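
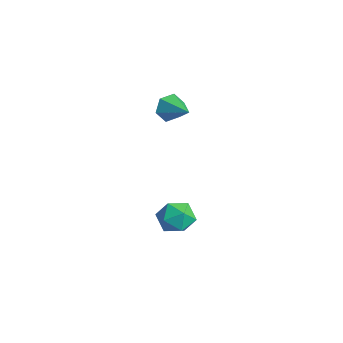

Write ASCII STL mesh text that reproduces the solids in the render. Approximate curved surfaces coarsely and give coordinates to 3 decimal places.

solid 
facet normal -0.947 -0.134 -0.292
outer loop
vertex -1.039 -0.836 2.322
vertex -1.27 -0.519 2.926
vertex -1.144 -0.124 2.337
endloop
endfacet
facet normal 0.661 0.113 -0.742
outer loop
vertex -1.039 -0.836 2.322
vertex -1.144 -0.124 2.337
vertex -0.01 -0.341 3.314
endloop
endfacet
facet normal -0.947 -0.134 -0.292
outer loop
vertex -1.144 -0.124 2.337
vertex -1.27 -0.519 2.926
vertex -1.375 0.193 2.941
endloop
endfacet
facet normal 0.417 0.861 -0.292
outer loop
vertex -1.144 -0.124 2.337
vertex -1.375 0.193 2.941
vertex -0.01 -0.341 3.314
endloop
endfacet
facet normal -0.947 -0.134 -0.292
outer loop
vertex -1.375 0.193 2.941
vertex -1.27 -0.519 2.926
vertex -1.501 -0.202 3.53
endloop
endfacet
facet normal 0.158 0.804 0.573
outer loop
vertex -1.375 0.193 2.941
vertex -1.501 -0.202 3.53
vertex -0.01 -0.341 3.314
endloop
endfacet
facet normal -0.947 -0.134 -0.292
outer loop
vertex -1.501 -0.202 3.53
vertex -1.27 -0.519 2.926
vertex -1.395 -0.914 3.514
endloop
endfacet
facet normal 0.143 -0.001 0.990
outer loop
vertex -1.501 -0.202 3.53
vertex -1.395 -0.914 3.514
vertex -0.01 -0.341 3.314
endloop
endfacet
facet normal -0.947 -0.135 -0.292
outer loop
vertex -1.395 -0.914 3.514
vertex -1.27 -0.519 2.926
vertex -1.164 -1.231 2.911
endloop
endfacet
facet normal 0.387 -0.747 0.541
outer loop
vertex -1.395 -0.914 3.514
vertex -1.164 -1.231 2.911
vertex -0.01 -0.341 3.314
endloop
endfacet
facet normal -0.947 -0.135 -0.291
outer loop
vertex -1.164 -1.231 2.911
vertex -1.27 -0.519 2.926
vertex -1.039 -0.836 2.322
endloop
endfacet
facet normal 0.646 -0.690 -0.326
outer loop
vertex -1.164 -1.231 2.911
vertex -1.039 -0.836 2.322
vertex -0.01 -0.341 3.314
endloop
endfacet
facet normal -0.552 0.271 0.788
outer loop
vertex -0.355 -1.004 -2.214
vertex 0.207 -1.438 -1.671
vertex 0.349 -0.577 -1.868
endloop
endfacet
facet normal -0.592 0.760 0.268
outer loop
vertex -0.355 -1.004 -2.214
vertex 0.349 -0.577 -1.868
vertex 0.126 -0.449 -2.724
endloop
endfacet
facet normal -0.841 0.438 -0.317
outer loop
vertex -0.355 -1.004 -2.214
vertex 0.126 -0.449 -2.724
vertex -0.155 -1.23 -3.056
endloop
endfacet
facet normal -0.955 -0.249 -0.160
outer loop
vertex -0.355 -1.004 -2.214
vertex -0.155 -1.23 -3.056
vertex -0.105 -1.841 -2.405
endloop
endfacet
facet normal -0.777 -0.351 0.523
outer loop
vertex -0.355 -1.004 -2.214
vertex -0.105 -1.841 -2.405
vertex 0.207 -1.438 -1.671
endloop
endfacet
facet normal 0.069 0.989 0.130
outer loop
vertex 0.126 -0.449 -2.724
vertex 0.349 -0.577 -1.868
vertex 0.985 -0.539 -2.495
endloop
endfacet
facet normal 0.133 0.200 0.971
outer loop
vertex 0.349 -0.577 -1.868
vertex 0.207 -1.438 -1.671
vertex 1.035 -1.15 -1.844
endloop
endfacet
facet normal -0.229 -0.809 0.541
outer loop
vertex 0.207 -1.438 -1.671
vertex -0.105 -1.841 -2.405
vertex 0.754 -1.931 -2.176
endloop
endfacet
facet normal -0.518 -0.643 -0.564
outer loop
vertex -0.105 -1.841 -2.405
vertex -0.155 -1.23 -3.056
vertex 0.531 -1.803 -3.032
endloop
endfacet
facet normal -0.334 0.468 -0.818
outer loop
vertex -0.155 -1.23 -3.056
vertex 0.126 -0.449 -2.724
vertex 0.673 -0.942 -3.229
endloop
endfacet
facet normal 0.955 0.249 0.160
outer loop
vertex 1.235 -1.376 -2.686
vertex 0.985 -0.539 -2.495
vertex 1.035 -1.15 -1.844
endloop
endfacet
facet normal 0.841 -0.438 0.317
outer loop
vertex 1.235 -1.376 -2.686
vertex 1.035 -1.15 -1.844
vertex 0.754 -1.931 -2.176
endloop
endfacet
facet normal 0.592 -0.760 -0.268
outer loop
vertex 1.235 -1.376 -2.686
vertex 0.754 -1.931 -2.176
vertex 0.531 -1.803 -3.032
endloop
endfacet
facet normal 0.552 -0.271 -0.788
outer loop
vertex 1.235 -1.376 -2.686
vertex 0.531 -1.803 -3.032
vertex 0.673 -0.942 -3.229
endloop
endfacet
facet normal 0.777 0.351 -0.523
outer loop
vertex 1.235 -1.376 -2.686
vertex 0.673 -0.942 -3.229
vertex 0.985 -0.539 -2.495
endloop
endfacet
facet normal 0.518 0.643 0.564
outer loop
vertex 1.035 -1.15 -1.844
vertex 0.985 -0.539 -2.495
vertex 0.349 -0.577 -1.868
endloop
endfacet
facet normal 0.334 -0.468 0.818
outer loop
vertex 0.754 -1.931 -2.176
vertex 1.035 -1.15 -1.844
vertex 0.207 -1.438 -1.671
endloop
endfacet
facet normal -0.069 -0.989 -0.130
outer loop
vertex 0.531 -1.803 -3.032
vertex 0.754 -1.931 -2.176
vertex -0.105 -1.841 -2.405
endloop
endfacet
facet normal -0.133 -0.200 -0.971
outer loop
vertex 0.673 -0.942 -3.229
vertex 0.531 -1.803 -3.032
vertex -0.155 -1.23 -3.056
endloop
endfacet
facet normal 0.229 0.809 -0.541
outer loop
vertex 0.985 -0.539 -2.495
vertex 0.673 -0.942 -3.229
vertex 0.126 -0.449 -2.724
endloop
endfacet

endsolid


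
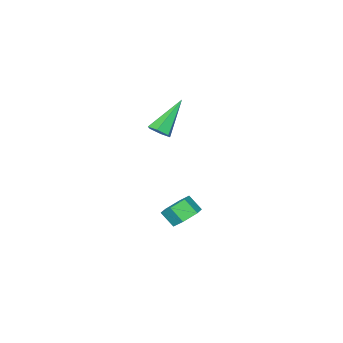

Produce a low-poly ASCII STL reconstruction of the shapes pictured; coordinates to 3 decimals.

solid 
facet normal -0.187 0.667 -0.721
outer loop
vertex 1.704 0.139 -3.775
vertex 1.005 -0.293 -3.994
vertex 0.959 0.324 -3.411
endloop
endfacet
facet normal 0.443 0.712 0.544
outer loop
vertex 1.704 0.139 -3.775
vertex 0.959 0.324 -3.411
vertex 1.893 -0.535 -3.047
endloop
endfacet
facet normal 0.443 0.712 0.544
outer loop
vertex 1.893 -0.535 -3.047
vertex 0.959 0.324 -3.411
vertex 1.148 -0.35 -2.683
endloop
endfacet
facet normal 0.187 -0.667 0.721
outer loop
vertex 1.893 -0.535 -3.047
vertex 1.148 -0.35 -2.683
vertex 1.195 -0.967 -3.266
endloop
endfacet
facet normal -0.188 0.667 -0.721
outer loop
vertex 0.959 0.324 -3.411
vertex 1.005 -0.293 -3.994
vertex 0.26 -0.108 -3.629
endloop
endfacet
facet normal -0.537 0.545 0.644
outer loop
vertex 0.959 0.324 -3.411
vertex 0.26 -0.108 -3.629
vertex 1.148 -0.35 -2.683
endloop
endfacet
facet normal -0.538 0.544 0.644
outer loop
vertex 1.148 -0.35 -2.683
vertex 0.26 -0.108 -3.629
vertex 0.449 -0.783 -2.901
endloop
endfacet
facet normal 0.188 -0.667 0.721
outer loop
vertex 1.148 -0.35 -2.683
vertex 0.449 -0.783 -2.901
vertex 1.195 -0.967 -3.266
endloop
endfacet
facet normal -0.187 0.668 -0.721
outer loop
vertex 0.26 -0.108 -3.629
vertex 1.005 -0.293 -3.994
vertex 0.307 -0.725 -4.213
endloop
endfacet
facet normal -0.981 -0.168 0.099
outer loop
vertex 0.26 -0.108 -3.629
vertex 0.307 -0.725 -4.213
vertex 0.449 -0.783 -2.901
endloop
endfacet
facet normal -0.981 -0.168 0.099
outer loop
vertex 0.449 -0.783 -2.901
vertex 0.307 -0.725 -4.213
vertex 0.496 -1.399 -3.485
endloop
endfacet
facet normal 0.187 -0.668 0.720
outer loop
vertex 0.449 -0.783 -2.901
vertex 0.496 -1.399 -3.485
vertex 1.195 -0.967 -3.266
endloop
endfacet
facet normal -0.187 0.667 -0.721
outer loop
vertex 0.307 -0.725 -4.213
vertex 1.005 -0.293 -3.994
vertex 1.052 -0.91 -4.577
endloop
endfacet
facet normal -0.443 -0.712 -0.544
outer loop
vertex 0.307 -0.725 -4.213
vertex 1.052 -0.91 -4.577
vertex 0.496 -1.399 -3.485
endloop
endfacet
facet normal -0.443 -0.712 -0.544
outer loop
vertex 0.496 -1.399 -3.485
vertex 1.052 -0.91 -4.577
vertex 1.241 -1.584 -3.849
endloop
endfacet
facet normal 0.187 -0.667 0.721
outer loop
vertex 0.496 -1.399 -3.485
vertex 1.241 -1.584 -3.849
vertex 1.195 -0.967 -3.266
endloop
endfacet
facet normal -0.188 0.667 -0.721
outer loop
vertex 1.052 -0.91 -4.577
vertex 1.005 -0.293 -3.994
vertex 1.751 -0.477 -4.359
endloop
endfacet
facet normal 0.538 -0.544 -0.644
outer loop
vertex 1.052 -0.91 -4.577
vertex 1.751 -0.477 -4.359
vertex 1.241 -1.584 -3.849
endloop
endfacet
facet normal 0.537 -0.544 -0.644
outer loop
vertex 1.241 -1.584 -3.849
vertex 1.751 -0.477 -4.359
vertex 1.94 -1.152 -3.631
endloop
endfacet
facet normal 0.188 -0.667 0.721
outer loop
vertex 1.241 -1.584 -3.849
vertex 1.94 -1.152 -3.631
vertex 1.195 -0.967 -3.266
endloop
endfacet
facet normal -0.187 0.668 -0.720
outer loop
vertex 1.751 -0.477 -4.359
vertex 1.005 -0.293 -3.994
vertex 1.704 0.139 -3.775
endloop
endfacet
facet normal 0.981 0.168 -0.099
outer loop
vertex 1.751 -0.477 -4.359
vertex 1.704 0.139 -3.775
vertex 1.94 -1.152 -3.631
endloop
endfacet
facet normal 0.981 0.168 -0.099
outer loop
vertex 1.94 -1.152 -3.631
vertex 1.704 0.139 -3.775
vertex 1.893 -0.535 -3.047
endloop
endfacet
facet normal 0.187 -0.668 0.721
outer loop
vertex 1.94 -1.152 -3.631
vertex 1.893 -0.535 -3.047
vertex 1.195 -0.967 -3.266
endloop
endfacet
facet normal 0.697 0.037 -0.716
outer loop
vertex 2.21 -1.718 2.077
vertex 1.816 -1.39 1.711
vertex 2.205 -1.089 2.105
endloop
endfacet
facet normal 0.529 -0.034 0.848
outer loop
vertex 2.21 -1.718 2.077
vertex 2.205 -1.089 2.105
vertex 0.284 -1.47 3.289
endloop
endfacet
facet normal 0.697 0.036 -0.716
outer loop
vertex 2.205 -1.089 2.105
vertex 1.816 -1.39 1.711
vertex 1.811 -0.761 1.738
endloop
endfacet
facet normal 0.174 0.820 0.546
outer loop
vertex 2.205 -1.089 2.105
vertex 1.811 -0.761 1.738
vertex 0.284 -1.47 3.289
endloop
endfacet
facet normal 0.696 0.036 -0.717
outer loop
vertex 1.811 -0.761 1.738
vertex 1.816 -1.39 1.711
vertex 1.422 -1.062 1.345
endloop
endfacet
facet normal -0.522 0.843 -0.129
outer loop
vertex 1.811 -0.761 1.738
vertex 1.422 -1.062 1.345
vertex 0.284 -1.47 3.289
endloop
endfacet
facet normal 0.696 0.036 -0.717
outer loop
vertex 1.422 -1.062 1.345
vertex 1.816 -1.39 1.711
vertex 1.427 -1.691 1.318
endloop
endfacet
facet normal -0.864 0.015 -0.503
outer loop
vertex 1.422 -1.062 1.345
vertex 1.427 -1.691 1.318
vertex 0.284 -1.47 3.289
endloop
endfacet
facet normal 0.696 0.036 -0.717
outer loop
vertex 1.427 -1.691 1.318
vertex 1.816 -1.39 1.711
vertex 1.821 -2.019 1.684
endloop
endfacet
facet normal -0.509 -0.837 -0.202
outer loop
vertex 1.427 -1.691 1.318
vertex 1.821 -2.019 1.684
vertex 0.284 -1.47 3.289
endloop
endfacet
facet normal 0.696 0.036 -0.717
outer loop
vertex 1.821 -2.019 1.684
vertex 1.816 -1.39 1.711
vertex 2.21 -1.718 2.077
endloop
endfacet
facet normal 0.187 -0.861 0.474
outer loop
vertex 1.821 -2.019 1.684
vertex 2.21 -1.718 2.077
vertex 0.284 -1.47 3.289
endloop
endfacet

endsolid


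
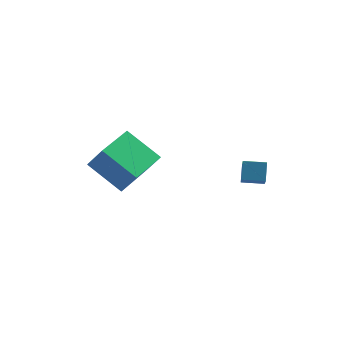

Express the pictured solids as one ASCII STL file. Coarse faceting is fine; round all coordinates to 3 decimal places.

solid 
facet normal -0.929 0.367 0.045
outer loop
vertex 0.929 -0.038 1.302
vertex 1.183 0.705 0.476
vertex 0.681 -0.595 0.725
endloop
endfacet
facet normal -0.222 -0.652 0.725
outer loop
vertex 1.517 -0.925 0.684
vertex 0.929 -0.038 1.302
vertex 0.681 -0.595 0.725
endloop
endfacet
facet normal -0.929 0.367 0.045
outer loop
vertex 0.681 -0.595 0.725
vertex 1.183 0.705 0.476
vertex 0.935 0.148 -0.102
endloop
endfacet
facet normal -0.296 -0.664 -0.687
outer loop
vertex 0.935 0.148 -0.102
vertex 1.517 -0.925 0.684
vertex 0.681 -0.595 0.725
endloop
endfacet
facet normal 0.296 0.663 0.688
outer loop
vertex 0.929 -0.038 1.302
vertex 2.019 0.375 0.435
vertex 1.183 0.705 0.476
endloop
endfacet
facet normal -0.223 -0.652 0.724
outer loop
vertex 1.765 -0.368 1.262
vertex 0.929 -0.038 1.302
vertex 1.517 -0.925 0.684
endloop
endfacet
facet normal 0.295 0.664 0.687
outer loop
vertex 1.765 -0.368 1.262
vertex 2.019 0.375 0.435
vertex 0.929 -0.038 1.302
endloop
endfacet
facet normal 0.222 0.653 -0.724
outer loop
vertex 1.183 0.705 0.476
vertex 2.019 0.375 0.435
vertex 0.935 0.148 -0.102
endloop
endfacet
facet normal -0.295 -0.664 -0.688
outer loop
vertex 1.771 -0.182 -0.142
vertex 1.517 -0.925 0.684
vertex 0.935 0.148 -0.102
endloop
endfacet
facet normal 0.223 0.652 -0.725
outer loop
vertex 0.935 0.148 -0.102
vertex 2.019 0.375 0.435
vertex 1.771 -0.182 -0.142
endloop
endfacet
facet normal 0.929 -0.367 -0.045
outer loop
vertex 1.771 -0.182 -0.142
vertex 1.765 -0.368 1.262
vertex 1.517 -0.925 0.684
endloop
endfacet
facet normal 0.929 -0.367 -0.045
outer loop
vertex 2.019 0.375 0.435
vertex 1.765 -0.368 1.262
vertex 1.771 -0.182 -0.142
endloop
endfacet
facet normal -0.704 -0.701 0.115
outer loop
vertex -2.839 1.187 0.309
vertex -3.834 2.339 1.25
vertex -3.339 1.533 -0.643
endloop
endfacet
facet normal 0.556 -0.644 -0.526
outer loop
vertex -1.946 2.921 -0.87
vertex -2.839 1.187 0.309
vertex -3.339 1.533 -0.643
endloop
endfacet
facet normal -0.704 -0.701 0.115
outer loop
vertex -3.339 1.533 -0.643
vertex -3.834 2.339 1.25
vertex -4.334 2.685 0.298
endloop
endfacet
facet normal -0.443 0.306 -0.843
outer loop
vertex -4.334 2.685 0.298
vertex -1.946 2.921 -0.87
vertex -3.339 1.533 -0.643
endloop
endfacet
facet normal 0.443 -0.306 0.843
outer loop
vertex -2.839 1.187 0.309
vertex -2.441 3.727 1.023
vertex -3.834 2.339 1.25
endloop
endfacet
facet normal 0.556 -0.644 -0.526
outer loop
vertex -1.446 2.575 0.082
vertex -2.839 1.187 0.309
vertex -1.946 2.921 -0.87
endloop
endfacet
facet normal 0.443 -0.306 0.843
outer loop
vertex -1.446 2.575 0.082
vertex -2.441 3.727 1.023
vertex -2.839 1.187 0.309
endloop
endfacet
facet normal -0.556 0.644 0.526
outer loop
vertex -3.834 2.339 1.25
vertex -2.441 3.727 1.023
vertex -4.334 2.685 0.298
endloop
endfacet
facet normal -0.443 0.306 -0.843
outer loop
vertex -2.941 4.073 0.071
vertex -1.946 2.921 -0.87
vertex -4.334 2.685 0.298
endloop
endfacet
facet normal -0.556 0.644 0.526
outer loop
vertex -4.334 2.685 0.298
vertex -2.441 3.727 1.023
vertex -2.941 4.073 0.071
endloop
endfacet
facet normal 0.704 0.701 -0.115
outer loop
vertex -2.941 4.073 0.071
vertex -1.446 2.575 0.082
vertex -1.946 2.921 -0.87
endloop
endfacet
facet normal 0.704 0.701 -0.115
outer loop
vertex -2.441 3.727 1.023
vertex -1.446 2.575 0.082
vertex -2.941 4.073 0.071
endloop
endfacet

endsolid


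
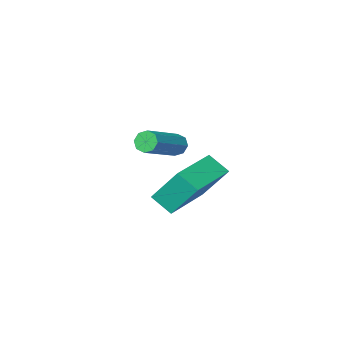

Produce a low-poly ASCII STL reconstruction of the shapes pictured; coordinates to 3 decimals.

solid 
facet normal -0.883 -0.469 -0.015
outer loop
vertex 1.958 -1.312 1.799
vertex 1.452 -0.404 3.219
vertex 1.587 -0.595 1.209
endloop
endfacet
facet normal 0.288 -0.515 -0.807
outer loop
vertex 3.468 0.404 1.241
vertex 1.958 -1.312 1.799
vertex 1.587 -0.595 1.209
endloop
endfacet
facet normal -0.883 -0.469 -0.015
outer loop
vertex 1.587 -0.595 1.209
vertex 1.452 -0.404 3.219
vertex 1.081 0.313 2.629
endloop
endfacet
facet normal -0.371 0.717 -0.590
outer loop
vertex 1.081 0.313 2.629
vertex 3.468 0.404 1.241
vertex 1.587 -0.595 1.209
endloop
endfacet
facet normal 0.371 -0.717 0.590
outer loop
vertex 1.958 -1.312 1.799
vertex 3.333 0.595 3.251
vertex 1.452 -0.404 3.219
endloop
endfacet
facet normal 0.288 -0.515 -0.807
outer loop
vertex 3.839 -0.313 1.831
vertex 1.958 -1.312 1.799
vertex 3.468 0.404 1.241
endloop
endfacet
facet normal 0.371 -0.717 0.590
outer loop
vertex 3.839 -0.313 1.831
vertex 3.333 0.595 3.251
vertex 1.958 -1.312 1.799
endloop
endfacet
facet normal -0.288 0.515 0.807
outer loop
vertex 1.452 -0.404 3.219
vertex 3.333 0.595 3.251
vertex 1.081 0.313 2.629
endloop
endfacet
facet normal -0.371 0.717 -0.590
outer loop
vertex 2.962 1.312 2.661
vertex 3.468 0.404 1.241
vertex 1.081 0.313 2.629
endloop
endfacet
facet normal -0.288 0.515 0.807
outer loop
vertex 1.081 0.313 2.629
vertex 3.333 0.595 3.251
vertex 2.962 1.312 2.661
endloop
endfacet
facet normal 0.883 0.469 0.015
outer loop
vertex 2.962 1.312 2.661
vertex 3.839 -0.313 1.831
vertex 3.468 0.404 1.241
endloop
endfacet
facet normal 0.883 0.469 0.015
outer loop
vertex 3.333 0.595 3.251
vertex 3.839 -0.313 1.831
vertex 2.962 1.312 2.661
endloop
endfacet
facet normal -0.825 -0.357 -0.439
outer loop
vertex 0.813 -4.348 1.525
vertex 0.529 -4.154 1.901
vertex 0.695 -3.983 1.45
endloop
endfacet
facet normal 0.478 -0.026 -0.878
outer loop
vertex 0.813 -4.348 1.525
vertex 0.695 -3.983 1.45
vertex 2.536 -3.6 2.442
endloop
endfacet
facet normal 0.478 -0.025 -0.878
outer loop
vertex 2.536 -3.6 2.442
vertex 0.695 -3.983 1.45
vertex 2.417 -3.235 2.367
endloop
endfacet
facet normal 0.824 0.359 0.438
outer loop
vertex 2.536 -3.6 2.442
vertex 2.417 -3.235 2.367
vertex 2.251 -3.406 2.819
endloop
endfacet
facet normal -0.824 -0.358 -0.439
outer loop
vertex 0.695 -3.983 1.45
vertex 0.529 -4.154 1.901
vertex 0.479 -3.719 1.64
endloop
endfacet
facet normal 0.123 0.644 -0.755
outer loop
vertex 0.695 -3.983 1.45
vertex 0.479 -3.719 1.64
vertex 2.417 -3.235 2.367
endloop
endfacet
facet normal 0.123 0.644 -0.755
outer loop
vertex 2.417 -3.235 2.367
vertex 0.479 -3.719 1.64
vertex 2.202 -2.971 2.557
endloop
endfacet
facet normal 0.825 0.357 0.438
outer loop
vertex 2.417 -3.235 2.367
vertex 2.202 -2.971 2.557
vertex 2.251 -3.406 2.819
endloop
endfacet
facet normal -0.824 -0.358 -0.439
outer loop
vertex 0.479 -3.719 1.64
vertex 0.529 -4.154 1.901
vertex 0.292 -3.709 1.983
endloop
endfacet
facet normal -0.303 0.933 -0.192
outer loop
vertex 0.479 -3.719 1.64
vertex 0.292 -3.709 1.983
vertex 2.202 -2.971 2.557
endloop
endfacet
facet normal -0.303 0.933 -0.192
outer loop
vertex 2.202 -2.971 2.557
vertex 0.292 -3.709 1.983
vertex 2.015 -2.961 2.9
endloop
endfacet
facet normal 0.824 0.357 0.439
outer loop
vertex 2.202 -2.971 2.557
vertex 2.015 -2.961 2.9
vertex 2.251 -3.406 2.819
endloop
endfacet
facet normal -0.824 -0.358 -0.439
outer loop
vertex 0.292 -3.709 1.983
vertex 0.529 -4.154 1.901
vertex 0.244 -3.96 2.278
endloop
endfacet
facet normal -0.553 0.677 0.486
outer loop
vertex 0.292 -3.709 1.983
vertex 0.244 -3.96 2.278
vertex 2.015 -2.961 2.9
endloop
endfacet
facet normal -0.553 0.677 0.486
outer loop
vertex 2.015 -2.961 2.9
vertex 0.244 -3.96 2.278
vertex 1.967 -3.212 3.195
endloop
endfacet
facet normal 0.825 0.358 0.438
outer loop
vertex 2.015 -2.961 2.9
vertex 1.967 -3.212 3.195
vertex 2.251 -3.406 2.819
endloop
endfacet
facet normal -0.824 -0.359 -0.438
outer loop
vertex 0.244 -3.96 2.278
vertex 0.529 -4.154 1.901
vertex 0.363 -4.325 2.353
endloop
endfacet
facet normal -0.478 0.025 0.878
outer loop
vertex 0.244 -3.96 2.278
vertex 0.363 -4.325 2.353
vertex 1.967 -3.212 3.195
endloop
endfacet
facet normal -0.479 0.026 0.878
outer loop
vertex 1.967 -3.212 3.195
vertex 0.363 -4.325 2.353
vertex 2.085 -3.577 3.27
endloop
endfacet
facet normal 0.825 0.357 0.439
outer loop
vertex 1.967 -3.212 3.195
vertex 2.085 -3.577 3.27
vertex 2.251 -3.406 2.819
endloop
endfacet
facet normal -0.825 -0.357 -0.438
outer loop
vertex 0.363 -4.325 2.353
vertex 0.529 -4.154 1.901
vertex 0.578 -4.589 2.163
endloop
endfacet
facet normal -0.123 -0.644 0.755
outer loop
vertex 0.363 -4.325 2.353
vertex 0.578 -4.589 2.163
vertex 2.085 -3.577 3.27
endloop
endfacet
facet normal -0.122 -0.644 0.755
outer loop
vertex 2.085 -3.577 3.27
vertex 0.578 -4.589 2.163
vertex 2.301 -3.841 3.08
endloop
endfacet
facet normal 0.824 0.358 0.439
outer loop
vertex 2.085 -3.577 3.27
vertex 2.301 -3.841 3.08
vertex 2.251 -3.406 2.819
endloop
endfacet
facet normal -0.824 -0.357 -0.439
outer loop
vertex 0.578 -4.589 2.163
vertex 0.529 -4.154 1.901
vertex 0.765 -4.599 1.82
endloop
endfacet
facet normal 0.303 -0.933 0.192
outer loop
vertex 0.578 -4.589 2.163
vertex 0.765 -4.599 1.82
vertex 2.301 -3.841 3.08
endloop
endfacet
facet normal 0.303 -0.933 0.192
outer loop
vertex 2.301 -3.841 3.08
vertex 0.765 -4.599 1.82
vertex 2.488 -3.851 2.737
endloop
endfacet
facet normal 0.824 0.358 0.439
outer loop
vertex 2.301 -3.841 3.08
vertex 2.488 -3.851 2.737
vertex 2.251 -3.406 2.819
endloop
endfacet
facet normal -0.825 -0.358 -0.438
outer loop
vertex 0.765 -4.599 1.82
vertex 0.529 -4.154 1.901
vertex 0.813 -4.348 1.525
endloop
endfacet
facet normal 0.553 -0.677 -0.486
outer loop
vertex 0.765 -4.599 1.82
vertex 0.813 -4.348 1.525
vertex 2.488 -3.851 2.737
endloop
endfacet
facet normal 0.553 -0.677 -0.486
outer loop
vertex 2.488 -3.851 2.737
vertex 0.813 -4.348 1.525
vertex 2.536 -3.6 2.442
endloop
endfacet
facet normal 0.824 0.358 0.439
outer loop
vertex 2.488 -3.851 2.737
vertex 2.536 -3.6 2.442
vertex 2.251 -3.406 2.819
endloop
endfacet

endsolid


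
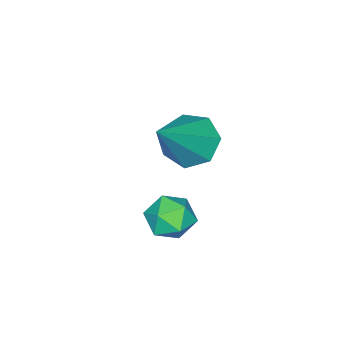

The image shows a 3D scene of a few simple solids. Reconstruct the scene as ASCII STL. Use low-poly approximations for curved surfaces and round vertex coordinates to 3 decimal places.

solid 
facet normal -0.712 -0.037 -0.701
outer loop
vertex -0.44 -0.153 -1.008
vertex -0.939 0.34 -0.527
vertex -0.372 0.574 -1.116
endloop
endfacet
facet normal 0.894 -0.147 -0.423
outer loop
vertex -0.44 -0.153 -1.008
vertex -0.372 0.574 -1.116
vertex 0.599 0.42 0.987
endloop
endfacet
facet normal -0.713 -0.037 -0.701
outer loop
vertex -0.372 0.574 -1.116
vertex -0.939 0.34 -0.527
vertex -0.731 1.124 -0.78
endloop
endfacet
facet normal 0.715 0.640 -0.283
outer loop
vertex -0.372 0.574 -1.116
vertex -0.731 1.124 -0.78
vertex 0.599 0.42 0.987
endloop
endfacet
facet normal -0.712 -0.037 -0.701
outer loop
vertex -0.731 1.124 -0.78
vertex -0.939 0.34 -0.527
vertex -1.247 1.084 -0.254
endloop
endfacet
facet normal 0.177 0.953 0.246
outer loop
vertex -0.731 1.124 -0.78
vertex -1.247 1.084 -0.254
vertex 0.599 0.42 0.987
endloop
endfacet
facet normal -0.712 -0.037 -0.702
outer loop
vertex -1.247 1.084 -0.254
vertex -0.939 0.34 -0.527
vertex -1.531 0.483 0.066
endloop
endfacet
facet normal -0.315 0.558 0.768
outer loop
vertex -1.247 1.084 -0.254
vertex -1.531 0.483 0.066
vertex 0.599 0.42 0.987
endloop
endfacet
facet normal -0.712 -0.038 -0.701
outer loop
vertex -1.531 0.483 0.066
vertex -0.939 0.34 -0.527
vertex -1.369 -0.225 -0.06
endloop
endfacet
facet normal -0.391 -0.247 0.887
outer loop
vertex -1.531 0.483 0.066
vertex -1.369 -0.225 -0.06
vertex 0.599 0.42 0.987
endloop
endfacet
facet normal -0.712 -0.037 -0.701
outer loop
vertex -1.369 -0.225 -0.06
vertex -0.939 0.34 -0.527
vertex -0.884 -0.508 -0.538
endloop
endfacet
facet normal 0.007 -0.857 0.515
outer loop
vertex -1.369 -0.225 -0.06
vertex -0.884 -0.508 -0.538
vertex 0.599 0.42 0.987
endloop
endfacet
facet normal -0.712 -0.037 -0.701
outer loop
vertex -0.884 -0.508 -0.538
vertex -0.939 0.34 -0.527
vertex -0.44 -0.153 -1.008
endloop
endfacet
facet normal 0.578 -0.813 -0.068
outer loop
vertex -0.884 -0.508 -0.538
vertex -0.44 -0.153 -1.008
vertex 0.599 0.42 0.987
endloop
endfacet
facet normal 0.192 0.016 0.981
outer loop
vertex 0.136 0.969 -2.103
vertex 0.117 0.223 -2.087
vertex 0.761 0.577 -2.219
endloop
endfacet
facet normal 0.485 0.579 0.655
outer loop
vertex 0.136 0.969 -2.103
vertex 0.761 0.577 -2.219
vertex 0.613 1.176 -2.639
endloop
endfacet
facet normal -0.037 0.943 0.331
outer loop
vertex 0.136 0.969 -2.103
vertex 0.613 1.176 -2.639
vertex -0.122 1.192 -2.767
endloop
endfacet
facet normal -0.653 0.605 0.457
outer loop
vertex 0.136 0.969 -2.103
vertex -0.122 1.192 -2.767
vertex -0.429 0.603 -2.426
endloop
endfacet
facet normal -0.511 0.031 0.859
outer loop
vertex 0.136 0.969 -2.103
vertex -0.429 0.603 -2.426
vertex 0.117 0.223 -2.087
endloop
endfacet
facet normal 0.929 0.337 0.153
outer loop
vertex 0.613 1.176 -2.639
vertex 0.761 0.577 -2.219
vertex 0.889 0.557 -2.954
endloop
endfacet
facet normal 0.455 -0.574 0.681
outer loop
vertex 0.761 0.577 -2.219
vertex 0.117 0.223 -2.087
vertex 0.582 -0.032 -2.613
endloop
endfacet
facet normal -0.682 -0.550 0.482
outer loop
vertex 0.117 0.223 -2.087
vertex -0.429 0.603 -2.426
vertex -0.153 -0.016 -2.741
endloop
endfacet
facet normal -0.911 0.377 -0.169
outer loop
vertex -0.429 0.603 -2.426
vertex -0.122 1.192 -2.767
vertex -0.301 0.583 -3.161
endloop
endfacet
facet normal 0.085 0.924 -0.373
outer loop
vertex -0.122 1.192 -2.767
vertex 0.613 1.176 -2.639
vertex 0.343 0.937 -3.293
endloop
endfacet
facet normal 0.653 -0.605 -0.457
outer loop
vertex 0.324 0.191 -3.277
vertex 0.889 0.557 -2.954
vertex 0.582 -0.032 -2.613
endloop
endfacet
facet normal 0.037 -0.943 -0.331
outer loop
vertex 0.324 0.191 -3.277
vertex 0.582 -0.032 -2.613
vertex -0.153 -0.016 -2.741
endloop
endfacet
facet normal -0.485 -0.579 -0.655
outer loop
vertex 0.324 0.191 -3.277
vertex -0.153 -0.016 -2.741
vertex -0.301 0.583 -3.161
endloop
endfacet
facet normal -0.192 -0.016 -0.981
outer loop
vertex 0.324 0.191 -3.277
vertex -0.301 0.583 -3.161
vertex 0.343 0.937 -3.293
endloop
endfacet
facet normal 0.511 -0.031 -0.859
outer loop
vertex 0.324 0.191 -3.277
vertex 0.343 0.937 -3.293
vertex 0.889 0.557 -2.954
endloop
endfacet
facet normal 0.911 -0.377 0.169
outer loop
vertex 0.582 -0.032 -2.613
vertex 0.889 0.557 -2.954
vertex 0.761 0.577 -2.219
endloop
endfacet
facet normal -0.085 -0.924 0.373
outer loop
vertex -0.153 -0.016 -2.741
vertex 0.582 -0.032 -2.613
vertex 0.117 0.223 -2.087
endloop
endfacet
facet normal -0.929 -0.337 -0.153
outer loop
vertex -0.301 0.583 -3.161
vertex -0.153 -0.016 -2.741
vertex -0.429 0.603 -2.426
endloop
endfacet
facet normal -0.455 0.574 -0.681
outer loop
vertex 0.343 0.937 -3.293
vertex -0.301 0.583 -3.161
vertex -0.122 1.192 -2.767
endloop
endfacet
facet normal 0.682 0.550 -0.482
outer loop
vertex 0.889 0.557 -2.954
vertex 0.343 0.937 -3.293
vertex 0.613 1.176 -2.639
endloop
endfacet

endsolid


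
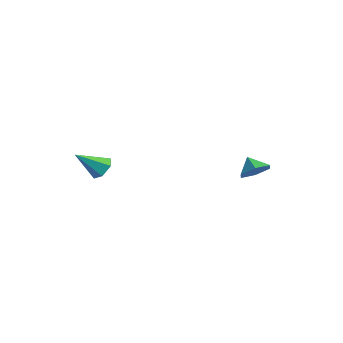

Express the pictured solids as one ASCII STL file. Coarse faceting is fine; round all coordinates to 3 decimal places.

solid 
facet normal 0.718 -0.068 -0.692
outer loop
vertex 2.598 2.543 0.742
vertex 2.076 2.985 0.157
vertex 2.637 3.441 0.694
endloop
endfacet
facet normal 0.115 0.048 0.992
outer loop
vertex 2.598 2.543 0.742
vertex 2.637 3.441 0.694
vertex 1.344 3.055 0.863
endloop
endfacet
facet normal 0.718 -0.068 -0.692
outer loop
vertex 2.637 3.441 0.694
vertex 2.076 2.985 0.157
vertex 2.115 3.883 0.109
endloop
endfacet
facet normal -0.131 0.731 0.669
outer loop
vertex 2.637 3.441 0.694
vertex 2.115 3.883 0.109
vertex 1.344 3.055 0.863
endloop
endfacet
facet normal 0.719 -0.068 -0.692
outer loop
vertex 2.115 3.883 0.109
vertex 2.076 2.985 0.157
vertex 1.555 3.427 -0.428
endloop
endfacet
facet normal -0.683 0.724 0.097
outer loop
vertex 2.115 3.883 0.109
vertex 1.555 3.427 -0.428
vertex 1.344 3.055 0.863
endloop
endfacet
facet normal 0.719 -0.068 -0.692
outer loop
vertex 1.555 3.427 -0.428
vertex 2.076 2.985 0.157
vertex 1.516 2.529 -0.38
endloop
endfacet
facet normal -0.988 0.035 -0.151
outer loop
vertex 1.555 3.427 -0.428
vertex 1.516 2.529 -0.38
vertex 1.344 3.055 0.863
endloop
endfacet
facet normal 0.719 -0.068 -0.692
outer loop
vertex 1.516 2.529 -0.38
vertex 2.076 2.985 0.157
vertex 2.038 2.087 0.206
endloop
endfacet
facet normal -0.742 -0.648 0.172
outer loop
vertex 1.516 2.529 -0.38
vertex 2.038 2.087 0.206
vertex 1.344 3.055 0.863
endloop
endfacet
facet normal 0.718 -0.068 -0.692
outer loop
vertex 2.038 2.087 0.206
vertex 2.076 2.985 0.157
vertex 2.598 2.543 0.742
endloop
endfacet
facet normal -0.190 -0.641 0.744
outer loop
vertex 2.038 2.087 0.206
vertex 2.598 2.543 0.742
vertex 1.344 3.055 0.863
endloop
endfacet
facet normal 0.331 0.700 -0.633
outer loop
vertex -1.686 -3.068 0.873
vertex -2.302 -3.141 0.47
vertex -2.278 -2.651 1.025
endloop
endfacet
facet normal 0.355 0.169 0.920
outer loop
vertex -1.686 -3.068 0.873
vertex -2.278 -2.651 1.025
vertex -2.878 -4.359 1.57
endloop
endfacet
facet normal 0.331 0.700 -0.633
outer loop
vertex -2.278 -2.651 1.025
vertex -2.302 -3.141 0.47
vertex -2.894 -2.724 0.622
endloop
endfacet
facet normal -0.531 0.421 0.735
outer loop
vertex -2.278 -2.651 1.025
vertex -2.894 -2.724 0.622
vertex -2.878 -4.359 1.57
endloop
endfacet
facet normal 0.331 0.701 -0.632
outer loop
vertex -2.894 -2.724 0.622
vertex -2.302 -3.141 0.47
vertex -2.918 -3.213 0.067
endloop
endfacet
facet normal -0.999 0.010 0.034
outer loop
vertex -2.894 -2.724 0.622
vertex -2.918 -3.213 0.067
vertex -2.878 -4.359 1.57
endloop
endfacet
facet normal 0.331 0.701 -0.632
outer loop
vertex -2.918 -3.213 0.067
vertex -2.302 -3.141 0.47
vertex -2.326 -3.63 -0.085
endloop
endfacet
facet normal -0.584 -0.653 -0.482
outer loop
vertex -2.918 -3.213 0.067
vertex -2.326 -3.63 -0.085
vertex -2.878 -4.359 1.57
endloop
endfacet
facet normal 0.330 0.701 -0.632
outer loop
vertex -2.326 -3.63 -0.085
vertex -2.302 -3.141 0.47
vertex -1.71 -3.557 0.318
endloop
endfacet
facet normal 0.302 -0.905 -0.298
outer loop
vertex -2.326 -3.63 -0.085
vertex -1.71 -3.557 0.318
vertex -2.878 -4.359 1.57
endloop
endfacet
facet normal 0.330 0.701 -0.632
outer loop
vertex -1.71 -3.557 0.318
vertex -2.302 -3.141 0.47
vertex -1.686 -3.068 0.873
endloop
endfacet
facet normal 0.771 -0.494 0.402
outer loop
vertex -1.71 -3.557 0.318
vertex -1.686 -3.068 0.873
vertex -2.878 -4.359 1.57
endloop
endfacet

endsolid


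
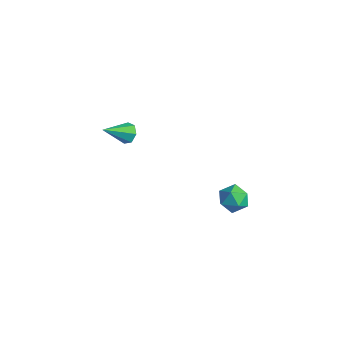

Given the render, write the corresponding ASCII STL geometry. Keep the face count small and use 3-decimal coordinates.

solid 
facet normal 0.180 0.814 -0.552
outer loop
vertex -3.318 1.133 1.158
vertex -3.817 1.062 0.891
vertex -3.706 1.359 1.365
endloop
endfacet
facet normal 0.502 0.072 0.862
outer loop
vertex -3.318 1.133 1.158
vertex -3.706 1.359 1.365
vertex -4.083 -0.142 1.709
endloop
endfacet
facet normal 0.179 0.814 -0.552
outer loop
vertex -3.706 1.359 1.365
vertex -3.817 1.062 0.891
vertex -4.178 1.362 1.216
endloop
endfacet
facet normal -0.287 0.282 0.915
outer loop
vertex -3.706 1.359 1.365
vertex -4.178 1.362 1.216
vertex -4.083 -0.142 1.709
endloop
endfacet
facet normal 0.180 0.814 -0.552
outer loop
vertex -4.178 1.362 1.216
vertex -3.817 1.062 0.891
vertex -4.378 1.139 0.822
endloop
endfacet
facet normal -0.906 0.079 0.415
outer loop
vertex -4.178 1.362 1.216
vertex -4.378 1.139 0.822
vertex -4.083 -0.142 1.709
endloop
endfacet
facet normal 0.180 0.814 -0.552
outer loop
vertex -4.378 1.139 0.822
vertex -3.817 1.062 0.891
vertex -4.155 0.858 0.48
endloop
endfacet
facet normal -0.885 -0.385 -0.261
outer loop
vertex -4.378 1.139 0.822
vertex -4.155 0.858 0.48
vertex -4.083 -0.142 1.709
endloop
endfacet
facet normal 0.179 0.815 -0.552
outer loop
vertex -4.155 0.858 0.48
vertex -3.817 1.062 0.891
vertex -3.678 0.732 0.449
endloop
endfacet
facet normal -0.240 -0.760 -0.604
outer loop
vertex -4.155 0.858 0.48
vertex -3.678 0.732 0.449
vertex -4.083 -0.142 1.709
endloop
endfacet
facet normal 0.179 0.815 -0.552
outer loop
vertex -3.678 0.732 0.449
vertex -3.817 1.062 0.891
vertex -3.306 0.854 0.75
endloop
endfacet
facet normal 0.539 -0.763 -0.356
outer loop
vertex -3.678 0.732 0.449
vertex -3.306 0.854 0.75
vertex -4.083 -0.142 1.709
endloop
endfacet
facet normal 0.179 0.815 -0.552
outer loop
vertex -3.306 0.854 0.75
vertex -3.817 1.062 0.891
vertex -3.318 1.133 1.158
endloop
endfacet
facet normal 0.870 -0.394 0.295
outer loop
vertex -3.306 0.854 0.75
vertex -3.318 1.133 1.158
vertex -4.083 -0.142 1.709
endloop
endfacet
facet normal -0.489 -0.105 0.866
outer loop
vertex 1.914 2.323 0.856
vertex 1.671 1.64 0.636
vertex 2.324 1.706 1.013
endloop
endfacet
facet normal 0.090 0.302 0.949
outer loop
vertex 1.914 2.323 0.856
vertex 2.324 1.706 1.013
vertex 2.667 2.34 0.779
endloop
endfacet
facet normal 0.033 0.861 0.508
outer loop
vertex 1.914 2.323 0.856
vertex 2.667 2.34 0.779
vertex 2.226 2.665 0.257
endloop
endfacet
facet normal -0.582 0.799 0.153
outer loop
vertex 1.914 2.323 0.856
vertex 2.226 2.665 0.257
vertex 1.61 2.233 0.169
endloop
endfacet
facet normal -0.905 0.202 0.374
outer loop
vertex 1.914 2.323 0.856
vertex 1.61 2.233 0.169
vertex 1.671 1.64 0.636
endloop
endfacet
facet normal 0.658 -0.080 0.748
outer loop
vertex 2.667 2.34 0.779
vertex 2.324 1.706 1.013
vertex 2.89 1.667 0.511
endloop
endfacet
facet normal -0.279 -0.739 0.613
outer loop
vertex 2.324 1.706 1.013
vertex 1.671 1.64 0.636
vertex 2.274 1.235 0.423
endloop
endfacet
facet normal -0.953 -0.243 -0.184
outer loop
vertex 1.671 1.64 0.636
vertex 1.61 2.233 0.169
vertex 1.833 1.56 -0.099
endloop
endfacet
facet normal -0.430 0.723 -0.541
outer loop
vertex 1.61 2.233 0.169
vertex 2.226 2.665 0.257
vertex 2.176 2.194 -0.333
endloop
endfacet
facet normal 0.566 0.824 0.035
outer loop
vertex 2.226 2.665 0.257
vertex 2.667 2.34 0.779
vertex 2.829 2.26 0.044
endloop
endfacet
facet normal 0.582 -0.799 -0.153
outer loop
vertex 2.586 1.577 -0.176
vertex 2.89 1.667 0.511
vertex 2.274 1.235 0.423
endloop
endfacet
facet normal -0.033 -0.861 -0.508
outer loop
vertex 2.586 1.577 -0.176
vertex 2.274 1.235 0.423
vertex 1.833 1.56 -0.099
endloop
endfacet
facet normal -0.090 -0.302 -0.949
outer loop
vertex 2.586 1.577 -0.176
vertex 1.833 1.56 -0.099
vertex 2.176 2.194 -0.333
endloop
endfacet
facet normal 0.489 0.105 -0.866
outer loop
vertex 2.586 1.577 -0.176
vertex 2.176 2.194 -0.333
vertex 2.829 2.26 0.044
endloop
endfacet
facet normal 0.905 -0.202 -0.374
outer loop
vertex 2.586 1.577 -0.176
vertex 2.829 2.26 0.044
vertex 2.89 1.667 0.511
endloop
endfacet
facet normal 0.430 -0.723 0.541
outer loop
vertex 2.274 1.235 0.423
vertex 2.89 1.667 0.511
vertex 2.324 1.706 1.013
endloop
endfacet
facet normal -0.566 -0.824 -0.035
outer loop
vertex 1.833 1.56 -0.099
vertex 2.274 1.235 0.423
vertex 1.671 1.64 0.636
endloop
endfacet
facet normal -0.658 0.080 -0.748
outer loop
vertex 2.176 2.194 -0.333
vertex 1.833 1.56 -0.099
vertex 1.61 2.233 0.169
endloop
endfacet
facet normal 0.279 0.739 -0.613
outer loop
vertex 2.829 2.26 0.044
vertex 2.176 2.194 -0.333
vertex 2.226 2.665 0.257
endloop
endfacet
facet normal 0.953 0.243 0.184
outer loop
vertex 2.89 1.667 0.511
vertex 2.829 2.26 0.044
vertex 2.667 2.34 0.779
endloop
endfacet

endsolid


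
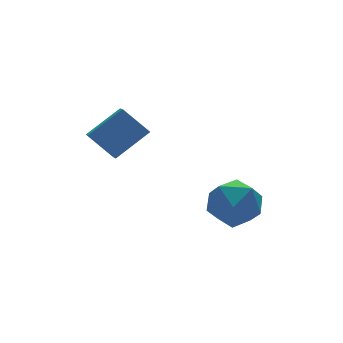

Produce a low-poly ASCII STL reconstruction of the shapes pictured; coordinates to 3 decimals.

solid 
facet normal -0.816 0.017 -0.578
outer loop
vertex -3.248 1.19 3.496
vertex -2.968 1.9 3.122
vertex -2.606 0.448 2.568
endloop
endfacet
facet normal -0.329 -0.835 0.440
outer loop
vertex -1.292 0.42 3.498
vertex -3.248 1.19 3.496
vertex -2.606 0.448 2.568
endloop
endfacet
facet normal -0.816 0.017 -0.578
outer loop
vertex -2.606 0.448 2.568
vertex -2.968 1.9 3.122
vertex -2.326 1.158 2.194
endloop
endfacet
facet normal 0.475 -0.549 -0.687
outer loop
vertex -2.326 1.158 2.194
vertex -1.292 0.42 3.498
vertex -2.606 0.448 2.568
endloop
endfacet
facet normal -0.475 0.549 0.687
outer loop
vertex -3.248 1.19 3.496
vertex -1.654 1.872 4.052
vertex -2.968 1.9 3.122
endloop
endfacet
facet normal -0.329 -0.835 0.440
outer loop
vertex -1.934 1.162 4.426
vertex -3.248 1.19 3.496
vertex -1.292 0.42 3.498
endloop
endfacet
facet normal -0.475 0.549 0.687
outer loop
vertex -1.934 1.162 4.426
vertex -1.654 1.872 4.052
vertex -3.248 1.19 3.496
endloop
endfacet
facet normal 0.329 0.835 -0.440
outer loop
vertex -2.968 1.9 3.122
vertex -1.654 1.872 4.052
vertex -2.326 1.158 2.194
endloop
endfacet
facet normal 0.475 -0.549 -0.687
outer loop
vertex -1.012 1.13 3.124
vertex -1.292 0.42 3.498
vertex -2.326 1.158 2.194
endloop
endfacet
facet normal 0.329 0.835 -0.440
outer loop
vertex -2.326 1.158 2.194
vertex -1.654 1.872 4.052
vertex -1.012 1.13 3.124
endloop
endfacet
facet normal 0.816 -0.017 0.578
outer loop
vertex -1.012 1.13 3.124
vertex -1.934 1.162 4.426
vertex -1.292 0.42 3.498
endloop
endfacet
facet normal 0.816 -0.017 0.578
outer loop
vertex -1.654 1.872 4.052
vertex -1.934 1.162 4.426
vertex -1.012 1.13 3.124
endloop
endfacet
facet normal -0.787 0.485 0.383
outer loop
vertex -0.916 -2.691 1.173
vertex -0.384 -2.576 2.121
vertex -0.29 -1.811 1.345
endloop
endfacet
facet normal -0.741 0.590 -0.322
outer loop
vertex -0.916 -2.691 1.173
vertex -0.29 -1.811 1.345
vertex -0.27 -2.315 0.375
endloop
endfacet
facet normal -0.765 -0.047 -0.642
outer loop
vertex -0.916 -2.691 1.173
vertex -0.27 -2.315 0.375
vertex -0.351 -3.391 0.551
endloop
endfacet
facet normal -0.826 -0.546 -0.136
outer loop
vertex -0.916 -2.691 1.173
vertex -0.351 -3.391 0.551
vertex -0.422 -3.552 1.63
endloop
endfacet
facet normal -0.840 -0.218 0.498
outer loop
vertex -0.916 -2.691 1.173
vertex -0.422 -3.552 1.63
vertex -0.384 -2.576 2.121
endloop
endfacet
facet normal -0.104 0.882 -0.460
outer loop
vertex -0.27 -2.315 0.375
vertex -0.29 -1.811 1.345
vertex 0.662 -1.968 0.83
endloop
endfacet
facet normal -0.178 0.711 0.680
outer loop
vertex -0.29 -1.811 1.345
vertex -0.384 -2.576 2.121
vertex 0.591 -2.129 1.909
endloop
endfacet
facet normal -0.264 -0.425 0.866
outer loop
vertex -0.384 -2.576 2.121
vertex -0.422 -3.552 1.63
vertex 0.51 -3.205 2.085
endloop
endfacet
facet normal -0.244 -0.957 -0.159
outer loop
vertex -0.422 -3.552 1.63
vertex -0.351 -3.391 0.551
vertex 0.53 -3.709 1.115
endloop
endfacet
facet normal -0.144 -0.149 -0.978
outer loop
vertex -0.351 -3.391 0.551
vertex -0.27 -2.315 0.375
vertex 0.624 -2.944 0.339
endloop
endfacet
facet normal 0.826 0.546 0.136
outer loop
vertex 1.156 -2.829 1.287
vertex 0.662 -1.968 0.83
vertex 0.591 -2.129 1.909
endloop
endfacet
facet normal 0.765 0.047 0.642
outer loop
vertex 1.156 -2.829 1.287
vertex 0.591 -2.129 1.909
vertex 0.51 -3.205 2.085
endloop
endfacet
facet normal 0.741 -0.590 0.322
outer loop
vertex 1.156 -2.829 1.287
vertex 0.51 -3.205 2.085
vertex 0.53 -3.709 1.115
endloop
endfacet
facet normal 0.787 -0.485 -0.383
outer loop
vertex 1.156 -2.829 1.287
vertex 0.53 -3.709 1.115
vertex 0.624 -2.944 0.339
endloop
endfacet
facet normal 0.840 0.218 -0.498
outer loop
vertex 1.156 -2.829 1.287
vertex 0.624 -2.944 0.339
vertex 0.662 -1.968 0.83
endloop
endfacet
facet normal 0.244 0.957 0.159
outer loop
vertex 0.591 -2.129 1.909
vertex 0.662 -1.968 0.83
vertex -0.29 -1.811 1.345
endloop
endfacet
facet normal 0.144 0.149 0.978
outer loop
vertex 0.51 -3.205 2.085
vertex 0.591 -2.129 1.909
vertex -0.384 -2.576 2.121
endloop
endfacet
facet normal 0.104 -0.882 0.460
outer loop
vertex 0.53 -3.709 1.115
vertex 0.51 -3.205 2.085
vertex -0.422 -3.552 1.63
endloop
endfacet
facet normal 0.178 -0.711 -0.680
outer loop
vertex 0.624 -2.944 0.339
vertex 0.53 -3.709 1.115
vertex -0.351 -3.391 0.551
endloop
endfacet
facet normal 0.264 0.425 -0.866
outer loop
vertex 0.662 -1.968 0.83
vertex 0.624 -2.944 0.339
vertex -0.27 -2.315 0.375
endloop
endfacet

endsolid


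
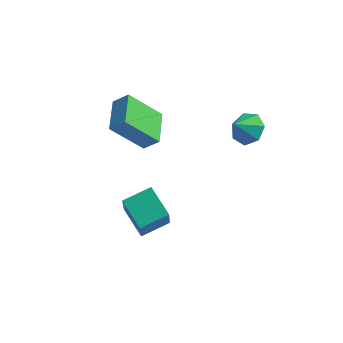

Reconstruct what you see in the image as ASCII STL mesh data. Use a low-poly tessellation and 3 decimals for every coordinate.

solid 
facet normal -0.731 -0.098 -0.675
outer loop
vertex -3.967 0.19 0.323
vertex -4.391 1.863 0.54
vertex -2.591 0.743 -1.248
endloop
endfacet
facet normal 0.244 -0.962 -0.125
outer loop
vertex -1.889 0.837 -0.6
vertex -3.967 0.19 0.323
vertex -2.591 0.743 -1.248
endloop
endfacet
facet normal -0.731 -0.098 -0.675
outer loop
vertex -2.591 0.743 -1.248
vertex -4.391 1.863 0.54
vertex -3.015 2.416 -1.031
endloop
endfacet
facet normal 0.637 0.256 -0.727
outer loop
vertex -3.015 2.416 -1.031
vertex -1.889 0.837 -0.6
vertex -2.591 0.743 -1.248
endloop
endfacet
facet normal -0.637 -0.256 0.727
outer loop
vertex -3.967 0.19 0.323
vertex -3.689 1.957 1.188
vertex -4.391 1.863 0.54
endloop
endfacet
facet normal 0.244 -0.962 -0.125
outer loop
vertex -3.265 0.284 0.971
vertex -3.967 0.19 0.323
vertex -1.889 0.837 -0.6
endloop
endfacet
facet normal -0.637 -0.256 0.727
outer loop
vertex -3.265 0.284 0.971
vertex -3.689 1.957 1.188
vertex -3.967 0.19 0.323
endloop
endfacet
facet normal -0.244 0.962 0.125
outer loop
vertex -4.391 1.863 0.54
vertex -3.689 1.957 1.188
vertex -3.015 2.416 -1.031
endloop
endfacet
facet normal 0.637 0.256 -0.727
outer loop
vertex -2.313 2.51 -0.383
vertex -1.889 0.837 -0.6
vertex -3.015 2.416 -1.031
endloop
endfacet
facet normal -0.244 0.962 0.125
outer loop
vertex -3.015 2.416 -1.031
vertex -3.689 1.957 1.188
vertex -2.313 2.51 -0.383
endloop
endfacet
facet normal 0.731 0.098 0.675
outer loop
vertex -2.313 2.51 -0.383
vertex -3.265 0.284 0.971
vertex -1.889 0.837 -0.6
endloop
endfacet
facet normal 0.731 0.098 0.675
outer loop
vertex -3.689 1.957 1.188
vertex -3.265 0.284 0.971
vertex -2.313 2.51 -0.383
endloop
endfacet
facet normal -0.700 0.585 0.411
outer loop
vertex -2.598 -2.11 -2.16
vertex -1.602 -1.157 -1.819
vertex -2.87 -1.194 -3.928
endloop
endfacet
facet normal -0.701 -0.671 -0.240
outer loop
vertex -1.758 -2.123 -4.581
vertex -2.598 -2.11 -2.16
vertex -2.87 -1.194 -3.928
endloop
endfacet
facet normal -0.700 0.585 0.410
outer loop
vertex -2.87 -1.194 -3.928
vertex -1.602 -1.157 -1.819
vertex -1.874 -0.241 -3.588
endloop
endfacet
facet normal -0.136 0.456 -0.880
outer loop
vertex -1.874 -0.241 -3.588
vertex -1.758 -2.123 -4.581
vertex -2.87 -1.194 -3.928
endloop
endfacet
facet normal 0.135 -0.456 0.880
outer loop
vertex -2.598 -2.11 -2.16
vertex -0.49 -2.086 -2.472
vertex -1.602 -1.157 -1.819
endloop
endfacet
facet normal -0.701 -0.671 -0.240
outer loop
vertex -1.486 -3.039 -2.812
vertex -2.598 -2.11 -2.16
vertex -1.758 -2.123 -4.581
endloop
endfacet
facet normal 0.135 -0.455 0.880
outer loop
vertex -1.486 -3.039 -2.812
vertex -0.49 -2.086 -2.472
vertex -2.598 -2.11 -2.16
endloop
endfacet
facet normal 0.701 0.671 0.240
outer loop
vertex -1.602 -1.157 -1.819
vertex -0.49 -2.086 -2.472
vertex -1.874 -0.241 -3.588
endloop
endfacet
facet normal -0.135 0.456 -0.880
outer loop
vertex -0.762 -1.17 -4.24
vertex -1.758 -2.123 -4.581
vertex -1.874 -0.241 -3.588
endloop
endfacet
facet normal 0.701 0.671 0.240
outer loop
vertex -1.874 -0.241 -3.588
vertex -0.49 -2.086 -2.472
vertex -0.762 -1.17 -4.24
endloop
endfacet
facet normal 0.700 -0.585 -0.410
outer loop
vertex -0.762 -1.17 -4.24
vertex -1.486 -3.039 -2.812
vertex -1.758 -2.123 -4.581
endloop
endfacet
facet normal 0.700 -0.585 -0.411
outer loop
vertex -0.49 -2.086 -2.472
vertex -1.486 -3.039 -2.812
vertex -0.762 -1.17 -4.24
endloop
endfacet
facet normal 0.394 0.551 -0.736
outer loop
vertex 2.859 0.69 2.267
vertex 2.125 0.67 1.859
vertex 2.395 1.231 2.424
endloop
endfacet
facet normal 0.321 0.000 0.947
outer loop
vertex 2.859 0.69 2.267
vertex 2.395 1.231 2.424
vertex 1.695 0.07 2.661
endloop
endfacet
facet normal 0.394 0.551 -0.736
outer loop
vertex 2.395 1.231 2.424
vertex 2.125 0.67 1.859
vertex 1.728 1.349 2.155
endloop
endfacet
facet normal -0.294 0.358 0.886
outer loop
vertex 2.395 1.231 2.424
vertex 1.728 1.349 2.155
vertex 1.695 0.07 2.661
endloop
endfacet
facet normal 0.394 0.551 -0.736
outer loop
vertex 1.728 1.349 2.155
vertex 2.125 0.67 1.859
vertex 1.359 0.957 1.664
endloop
endfacet
facet normal -0.855 0.210 0.475
outer loop
vertex 1.728 1.349 2.155
vertex 1.359 0.957 1.664
vertex 1.695 0.07 2.661
endloop
endfacet
facet normal 0.394 0.552 -0.735
outer loop
vertex 1.359 0.957 1.664
vertex 2.125 0.67 1.859
vertex 1.567 0.349 1.319
endloop
endfacet
facet normal -0.942 -0.334 0.020
outer loop
vertex 1.359 0.957 1.664
vertex 1.567 0.349 1.319
vertex 1.695 0.07 2.661
endloop
endfacet
facet normal 0.394 0.552 -0.735
outer loop
vertex 1.567 0.349 1.319
vertex 2.125 0.67 1.859
vertex 2.195 -0.017 1.381
endloop
endfacet
facet normal -0.489 -0.862 -0.133
outer loop
vertex 1.567 0.349 1.319
vertex 2.195 -0.017 1.381
vertex 1.695 0.07 2.661
endloop
endfacet
facet normal 0.394 0.552 -0.735
outer loop
vertex 2.195 -0.017 1.381
vertex 2.125 0.67 1.859
vertex 2.769 0.135 1.803
endloop
endfacet
facet normal 0.163 -0.978 0.130
outer loop
vertex 2.195 -0.017 1.381
vertex 2.769 0.135 1.803
vertex 1.695 0.07 2.661
endloop
endfacet
facet normal 0.394 0.551 -0.736
outer loop
vertex 2.769 0.135 1.803
vertex 2.125 0.67 1.859
vertex 2.859 0.69 2.267
endloop
endfacet
facet normal 0.523 -0.595 0.610
outer loop
vertex 2.769 0.135 1.803
vertex 2.859 0.69 2.267
vertex 1.695 0.07 2.661
endloop
endfacet

endsolid


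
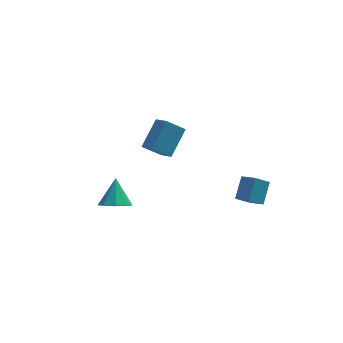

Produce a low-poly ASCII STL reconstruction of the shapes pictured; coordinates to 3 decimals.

solid 
facet normal -0.778 -0.008 0.628
outer loop
vertex -1.645 2.174 -2.385
vertex -0.737 3.345 -1.244
vertex -2.079 3.024 -2.912
endloop
endfacet
facet normal -0.486 -0.626 -0.610
outer loop
vertex -1.083 3.035 -3.716
vertex -1.645 2.174 -2.385
vertex -2.079 3.024 -2.912
endloop
endfacet
facet normal -0.778 -0.008 0.628
outer loop
vertex -2.079 3.024 -2.912
vertex -0.737 3.345 -1.244
vertex -1.171 4.195 -1.771
endloop
endfacet
facet normal -0.399 0.780 -0.483
outer loop
vertex -1.171 4.195 -1.771
vertex -1.083 3.035 -3.716
vertex -2.079 3.024 -2.912
endloop
endfacet
facet normal 0.399 -0.780 0.483
outer loop
vertex -1.645 2.174 -2.385
vertex 0.259 3.356 -2.048
vertex -0.737 3.345 -1.244
endloop
endfacet
facet normal -0.486 -0.626 -0.610
outer loop
vertex -0.649 2.185 -3.189
vertex -1.645 2.174 -2.385
vertex -1.083 3.035 -3.716
endloop
endfacet
facet normal 0.399 -0.780 0.483
outer loop
vertex -0.649 2.185 -3.189
vertex 0.259 3.356 -2.048
vertex -1.645 2.174 -2.385
endloop
endfacet
facet normal 0.486 0.626 0.610
outer loop
vertex -0.737 3.345 -1.244
vertex 0.259 3.356 -2.048
vertex -1.171 4.195 -1.771
endloop
endfacet
facet normal -0.399 0.780 -0.483
outer loop
vertex -0.175 4.206 -2.575
vertex -1.083 3.035 -3.716
vertex -1.171 4.195 -1.771
endloop
endfacet
facet normal 0.486 0.626 0.610
outer loop
vertex -1.171 4.195 -1.771
vertex 0.259 3.356 -2.048
vertex -0.175 4.206 -2.575
endloop
endfacet
facet normal 0.778 0.008 -0.628
outer loop
vertex -0.175 4.206 -2.575
vertex -0.649 2.185 -3.189
vertex -1.083 3.035 -3.716
endloop
endfacet
facet normal 0.778 0.008 -0.628
outer loop
vertex 0.259 3.356 -2.048
vertex -0.649 2.185 -3.189
vertex -0.175 4.206 -2.575
endloop
endfacet
facet normal -0.102 -0.636 -0.765
outer loop
vertex -3.435 -2.034 -2.919
vertex -4.06 -2.433 -2.504
vertex -4.021 -1.783 -3.05
endloop
endfacet
facet normal 0.424 0.881 -0.208
outer loop
vertex -3.435 -2.034 -2.919
vertex -4.021 -1.783 -3.05
vertex -3.9 -1.427 -1.296
endloop
endfacet
facet normal -0.102 -0.636 -0.765
outer loop
vertex -4.021 -1.783 -3.05
vertex -4.06 -2.433 -2.504
vertex -4.63 -1.913 -2.861
endloop
endfacet
facet normal -0.257 0.950 -0.175
outer loop
vertex -4.021 -1.783 -3.05
vertex -4.63 -1.913 -2.861
vertex -3.9 -1.427 -1.296
endloop
endfacet
facet normal -0.102 -0.637 -0.764
outer loop
vertex -4.63 -1.913 -2.861
vertex -4.06 -2.433 -2.504
vertex -4.905 -2.347 -2.463
endloop
endfacet
facet normal -0.761 0.629 0.160
outer loop
vertex -4.63 -1.913 -2.861
vertex -4.905 -2.347 -2.463
vertex -3.9 -1.427 -1.296
endloop
endfacet
facet normal -0.102 -0.637 -0.764
outer loop
vertex -4.905 -2.347 -2.463
vertex -4.06 -2.433 -2.504
vertex -4.685 -2.832 -2.088
endloop
endfacet
facet normal -0.793 0.105 0.600
outer loop
vertex -4.905 -2.347 -2.463
vertex -4.685 -2.832 -2.088
vertex -3.9 -1.427 -1.296
endloop
endfacet
facet normal -0.102 -0.637 -0.764
outer loop
vertex -4.685 -2.832 -2.088
vertex -4.06 -2.433 -2.504
vertex -4.1 -3.083 -1.957
endloop
endfacet
facet normal -0.334 -0.314 0.889
outer loop
vertex -4.685 -2.832 -2.088
vertex -4.1 -3.083 -1.957
vertex -3.9 -1.427 -1.296
endloop
endfacet
facet normal -0.101 -0.637 -0.764
outer loop
vertex -4.1 -3.083 -1.957
vertex -4.06 -2.433 -2.504
vertex -3.491 -2.953 -2.146
endloop
endfacet
facet normal 0.347 -0.384 0.856
outer loop
vertex -4.1 -3.083 -1.957
vertex -3.491 -2.953 -2.146
vertex -3.9 -1.427 -1.296
endloop
endfacet
facet normal -0.102 -0.637 -0.764
outer loop
vertex -3.491 -2.953 -2.146
vertex -4.06 -2.433 -2.504
vertex -3.216 -2.519 -2.545
endloop
endfacet
facet normal 0.852 -0.061 0.520
outer loop
vertex -3.491 -2.953 -2.146
vertex -3.216 -2.519 -2.545
vertex -3.9 -1.427 -1.296
endloop
endfacet
facet normal -0.102 -0.636 -0.765
outer loop
vertex -3.216 -2.519 -2.545
vertex -4.06 -2.433 -2.504
vertex -3.435 -2.034 -2.919
endloop
endfacet
facet normal 0.884 0.461 0.081
outer loop
vertex -3.216 -2.519 -2.545
vertex -3.435 -2.034 -2.919
vertex -3.9 -1.427 -1.296
endloop
endfacet
facet normal -0.766 -0.201 0.610
outer loop
vertex 2.324 -3.84 -1.64
vertex 2.785 -2.937 -0.764
vertex 1.776 -3.121 -2.092
endloop
endfacet
facet normal -0.345 -0.674 -0.654
outer loop
vertex 2.535 -2.923 -2.696
vertex 2.324 -3.84 -1.64
vertex 1.776 -3.121 -2.092
endloop
endfacet
facet normal -0.766 -0.201 0.610
outer loop
vertex 1.776 -3.121 -2.092
vertex 2.785 -2.937 -0.764
vertex 2.237 -2.219 -1.216
endloop
endfacet
facet normal -0.542 0.712 -0.448
outer loop
vertex 2.237 -2.219 -1.216
vertex 2.535 -2.923 -2.696
vertex 1.776 -3.121 -2.092
endloop
endfacet
facet normal 0.542 -0.711 0.448
outer loop
vertex 2.324 -3.84 -1.64
vertex 3.544 -2.739 -1.368
vertex 2.785 -2.937 -0.764
endloop
endfacet
facet normal -0.344 -0.674 -0.654
outer loop
vertex 3.083 -3.641 -2.244
vertex 2.324 -3.84 -1.64
vertex 2.535 -2.923 -2.696
endloop
endfacet
facet normal 0.542 -0.711 0.447
outer loop
vertex 3.083 -3.641 -2.244
vertex 3.544 -2.739 -1.368
vertex 2.324 -3.84 -1.64
endloop
endfacet
facet normal 0.344 0.674 0.654
outer loop
vertex 2.785 -2.937 -0.764
vertex 3.544 -2.739 -1.368
vertex 2.237 -2.219 -1.216
endloop
endfacet
facet normal -0.542 0.711 -0.447
outer loop
vertex 2.996 -2.02 -1.82
vertex 2.535 -2.923 -2.696
vertex 2.237 -2.219 -1.216
endloop
endfacet
facet normal 0.344 0.674 0.654
outer loop
vertex 2.237 -2.219 -1.216
vertex 3.544 -2.739 -1.368
vertex 2.996 -2.02 -1.82
endloop
endfacet
facet normal 0.766 0.201 -0.610
outer loop
vertex 2.996 -2.02 -1.82
vertex 3.083 -3.641 -2.244
vertex 2.535 -2.923 -2.696
endloop
endfacet
facet normal 0.767 0.201 -0.610
outer loop
vertex 3.544 -2.739 -1.368
vertex 3.083 -3.641 -2.244
vertex 2.996 -2.02 -1.82
endloop
endfacet

endsolid


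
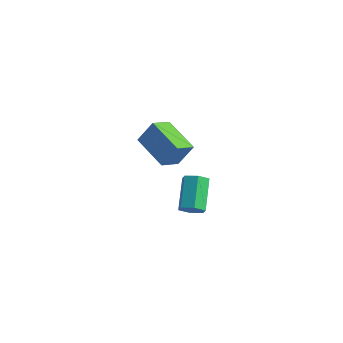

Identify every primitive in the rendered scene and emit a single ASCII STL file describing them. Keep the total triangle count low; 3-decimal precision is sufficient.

solid 
facet normal -0.905 0.335 0.261
outer loop
vertex -2.391 1.972 -0.569
vertex -2.146 3.154 -1.239
vertex -2.958 1.394 -1.795
endloop
endfacet
facet normal -0.177 -0.856 0.486
outer loop
vertex -0.994 0.666 -2.361
vertex -2.391 1.972 -0.569
vertex -2.958 1.394 -1.795
endloop
endfacet
facet normal -0.905 0.335 0.261
outer loop
vertex -2.958 1.394 -1.795
vertex -2.146 3.154 -1.239
vertex -2.714 2.576 -2.465
endloop
endfacet
facet normal -0.386 -0.393 -0.834
outer loop
vertex -2.714 2.576 -2.465
vertex -0.994 0.666 -2.361
vertex -2.958 1.394 -1.795
endloop
endfacet
facet normal 0.386 0.393 0.835
outer loop
vertex -2.391 1.972 -0.569
vertex -0.182 2.426 -1.805
vertex -2.146 3.154 -1.239
endloop
endfacet
facet normal -0.177 -0.856 0.486
outer loop
vertex -0.426 1.244 -1.135
vertex -2.391 1.972 -0.569
vertex -0.994 0.666 -2.361
endloop
endfacet
facet normal 0.386 0.393 0.834
outer loop
vertex -0.426 1.244 -1.135
vertex -0.182 2.426 -1.805
vertex -2.391 1.972 -0.569
endloop
endfacet
facet normal 0.177 0.856 -0.486
outer loop
vertex -2.146 3.154 -1.239
vertex -0.182 2.426 -1.805
vertex -2.714 2.576 -2.465
endloop
endfacet
facet normal -0.386 -0.393 -0.835
outer loop
vertex -0.749 1.848 -3.031
vertex -0.994 0.666 -2.361
vertex -2.714 2.576 -2.465
endloop
endfacet
facet normal 0.177 0.856 -0.486
outer loop
vertex -2.714 2.576 -2.465
vertex -0.182 2.426 -1.805
vertex -0.749 1.848 -3.031
endloop
endfacet
facet normal 0.905 -0.336 -0.261
outer loop
vertex -0.749 1.848 -3.031
vertex -0.426 1.244 -1.135
vertex -0.994 0.666 -2.361
endloop
endfacet
facet normal 0.905 -0.335 -0.261
outer loop
vertex -0.182 2.426 -1.805
vertex -0.426 1.244 -1.135
vertex -0.749 1.848 -3.031
endloop
endfacet
facet normal 0.366 -0.753 -0.547
outer loop
vertex 4.508 -4.905 1.577
vertex 4.212 -4.646 1.022
vertex 4.845 -4.46 1.189
endloop
endfacet
facet normal 0.788 -0.063 0.612
outer loop
vertex 4.508 -4.905 1.577
vertex 4.845 -4.46 1.189
vertex 3.844 -3.534 2.572
endloop
endfacet
facet normal 0.788 -0.063 0.612
outer loop
vertex 3.844 -3.534 2.572
vertex 4.845 -4.46 1.189
vertex 4.181 -3.089 2.184
endloop
endfacet
facet normal -0.364 0.753 0.548
outer loop
vertex 3.844 -3.534 2.572
vertex 4.181 -3.089 2.184
vertex 3.548 -3.274 2.018
endloop
endfacet
facet normal 0.366 -0.753 -0.547
outer loop
vertex 4.845 -4.46 1.189
vertex 4.212 -4.646 1.022
vertex 4.549 -4.201 0.634
endloop
endfacet
facet normal 0.823 0.536 -0.189
outer loop
vertex 4.845 -4.46 1.189
vertex 4.549 -4.201 0.634
vertex 4.181 -3.089 2.184
endloop
endfacet
facet normal 0.823 0.535 -0.188
outer loop
vertex 4.181 -3.089 2.184
vertex 4.549 -4.201 0.634
vertex 3.885 -2.829 1.629
endloop
endfacet
facet normal -0.364 0.754 0.547
outer loop
vertex 4.181 -3.089 2.184
vertex 3.885 -2.829 1.629
vertex 3.548 -3.274 2.018
endloop
endfacet
facet normal 0.364 -0.753 -0.548
outer loop
vertex 4.549 -4.201 0.634
vertex 4.212 -4.646 1.022
vertex 3.916 -4.386 0.468
endloop
endfacet
facet normal 0.035 0.598 -0.801
outer loop
vertex 4.549 -4.201 0.634
vertex 3.916 -4.386 0.468
vertex 3.885 -2.829 1.629
endloop
endfacet
facet normal 0.034 0.598 -0.801
outer loop
vertex 3.885 -2.829 1.629
vertex 3.916 -4.386 0.468
vertex 3.252 -3.015 1.463
endloop
endfacet
facet normal -0.365 0.754 0.546
outer loop
vertex 3.885 -2.829 1.629
vertex 3.252 -3.015 1.463
vertex 3.548 -3.274 2.018
endloop
endfacet
facet normal 0.364 -0.753 -0.548
outer loop
vertex 3.916 -4.386 0.468
vertex 4.212 -4.646 1.022
vertex 3.579 -4.831 0.856
endloop
endfacet
facet normal -0.788 0.063 -0.612
outer loop
vertex 3.916 -4.386 0.468
vertex 3.579 -4.831 0.856
vertex 3.252 -3.015 1.463
endloop
endfacet
facet normal -0.788 0.063 -0.612
outer loop
vertex 3.252 -3.015 1.463
vertex 3.579 -4.831 0.856
vertex 2.915 -3.46 1.851
endloop
endfacet
facet normal -0.366 0.753 0.547
outer loop
vertex 3.252 -3.015 1.463
vertex 2.915 -3.46 1.851
vertex 3.548 -3.274 2.018
endloop
endfacet
facet normal 0.364 -0.754 -0.547
outer loop
vertex 3.579 -4.831 0.856
vertex 4.212 -4.646 1.022
vertex 3.875 -5.091 1.411
endloop
endfacet
facet normal -0.823 -0.535 0.188
outer loop
vertex 3.579 -4.831 0.856
vertex 3.875 -5.091 1.411
vertex 2.915 -3.46 1.851
endloop
endfacet
facet normal -0.823 -0.535 0.189
outer loop
vertex 2.915 -3.46 1.851
vertex 3.875 -5.091 1.411
vertex 3.211 -3.719 2.406
endloop
endfacet
facet normal -0.366 0.753 0.547
outer loop
vertex 2.915 -3.46 1.851
vertex 3.211 -3.719 2.406
vertex 3.548 -3.274 2.018
endloop
endfacet
facet normal 0.365 -0.754 -0.546
outer loop
vertex 3.875 -5.091 1.411
vertex 4.212 -4.646 1.022
vertex 4.508 -4.905 1.577
endloop
endfacet
facet normal -0.034 -0.598 0.801
outer loop
vertex 3.875 -5.091 1.411
vertex 4.508 -4.905 1.577
vertex 3.211 -3.719 2.406
endloop
endfacet
facet normal -0.035 -0.598 0.801
outer loop
vertex 3.211 -3.719 2.406
vertex 4.508 -4.905 1.577
vertex 3.844 -3.534 2.572
endloop
endfacet
facet normal -0.364 0.753 0.548
outer loop
vertex 3.211 -3.719 2.406
vertex 3.844 -3.534 2.572
vertex 3.548 -3.274 2.018
endloop
endfacet

endsolid


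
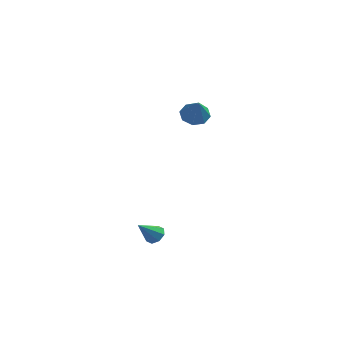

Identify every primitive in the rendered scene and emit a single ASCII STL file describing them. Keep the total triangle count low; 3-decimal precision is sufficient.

solid 
facet normal 0.461 0.535 -0.708
outer loop
vertex 1.104 -3.261 -2.832
vertex 0.674 -3.471 -3.271
vertex 0.707 -2.964 -2.866
endloop
endfacet
facet normal 0.191 0.360 0.913
outer loop
vertex 1.104 -3.261 -2.832
vertex 0.707 -2.964 -2.866
vertex -0.034 -4.289 -2.189
endloop
endfacet
facet normal 0.463 0.535 -0.707
outer loop
vertex 0.707 -2.964 -2.866
vertex 0.674 -3.471 -3.271
vertex 0.29 -2.964 -3.139
endloop
endfacet
facet normal -0.442 0.592 0.675
outer loop
vertex 0.707 -2.964 -2.866
vertex 0.29 -2.964 -3.139
vertex -0.034 -4.289 -2.189
endloop
endfacet
facet normal 0.462 0.534 -0.708
outer loop
vertex 0.29 -2.964 -3.139
vertex 0.674 -3.471 -3.271
vertex 0.098 -3.261 -3.488
endloop
endfacet
facet normal -0.912 0.362 0.194
outer loop
vertex 0.29 -2.964 -3.139
vertex 0.098 -3.261 -3.488
vertex -0.034 -4.289 -2.189
endloop
endfacet
facet normal 0.462 0.536 -0.707
outer loop
vertex 0.098 -3.261 -3.488
vertex 0.674 -3.471 -3.271
vertex 0.244 -3.681 -3.711
endloop
endfacet
facet normal -0.948 -0.196 -0.251
outer loop
vertex 0.098 -3.261 -3.488
vertex 0.244 -3.681 -3.711
vertex -0.034 -4.289 -2.189
endloop
endfacet
facet normal 0.463 0.534 -0.707
outer loop
vertex 0.244 -3.681 -3.711
vertex 0.674 -3.471 -3.271
vertex 0.641 -3.979 -3.676
endloop
endfacet
facet normal -0.529 -0.751 -0.396
outer loop
vertex 0.244 -3.681 -3.711
vertex 0.641 -3.979 -3.676
vertex -0.034 -4.289 -2.189
endloop
endfacet
facet normal 0.463 0.534 -0.708
outer loop
vertex 0.641 -3.979 -3.676
vertex 0.674 -3.471 -3.271
vertex 1.057 -3.979 -3.404
endloop
endfacet
facet normal 0.103 -0.982 -0.158
outer loop
vertex 0.641 -3.979 -3.676
vertex 1.057 -3.979 -3.404
vertex -0.034 -4.289 -2.189
endloop
endfacet
facet normal 0.463 0.534 -0.707
outer loop
vertex 1.057 -3.979 -3.404
vertex 0.674 -3.471 -3.271
vertex 1.249 -3.682 -3.054
endloop
endfacet
facet normal 0.574 -0.752 0.323
outer loop
vertex 1.057 -3.979 -3.404
vertex 1.249 -3.682 -3.054
vertex -0.034 -4.289 -2.189
endloop
endfacet
facet normal 0.463 0.533 -0.708
outer loop
vertex 1.249 -3.682 -3.054
vertex 0.674 -3.471 -3.271
vertex 1.104 -3.261 -2.832
endloop
endfacet
facet normal 0.610 -0.195 0.768
outer loop
vertex 1.249 -3.682 -3.054
vertex 1.104 -3.261 -2.832
vertex -0.034 -4.289 -2.189
endloop
endfacet
facet normal -0.271 0.564 -0.780
outer loop
vertex 1.616 4.413 2.261
vertex 0.752 4.226 2.426
vertex 1.326 4.867 2.69
endloop
endfacet
facet normal 0.900 0.220 0.376
outer loop
vertex 1.616 4.413 2.261
vertex 1.326 4.867 2.69
vertex 1.248 3.194 3.854
endloop
endfacet
facet normal -0.271 0.564 -0.780
outer loop
vertex 1.326 4.867 2.69
vertex 0.752 4.226 2.426
vertex 0.699 4.945 2.964
endloop
endfacet
facet normal 0.397 0.512 0.762
outer loop
vertex 1.326 4.867 2.69
vertex 0.699 4.945 2.964
vertex 1.248 3.194 3.854
endloop
endfacet
facet normal -0.272 0.564 -0.780
outer loop
vertex 0.699 4.945 2.964
vertex 0.752 4.226 2.426
vertex 0.103 4.602 2.924
endloop
endfacet
facet normal -0.271 0.367 0.890
outer loop
vertex 0.699 4.945 2.964
vertex 0.103 4.602 2.924
vertex 1.248 3.194 3.854
endloop
endfacet
facet normal -0.272 0.564 -0.780
outer loop
vertex 0.103 4.602 2.924
vertex 0.752 4.226 2.426
vertex -0.113 4.039 2.592
endloop
endfacet
facet normal -0.716 -0.130 0.686
outer loop
vertex 0.103 4.602 2.924
vertex -0.113 4.039 2.592
vertex 1.248 3.194 3.854
endloop
endfacet
facet normal -0.272 0.563 -0.780
outer loop
vertex -0.113 4.039 2.592
vertex 0.752 4.226 2.426
vertex 0.178 3.585 2.163
endloop
endfacet
facet normal -0.675 -0.687 0.269
outer loop
vertex -0.113 4.039 2.592
vertex 0.178 3.585 2.163
vertex 1.248 3.194 3.854
endloop
endfacet
facet normal -0.272 0.563 -0.780
outer loop
vertex 0.178 3.585 2.163
vertex 0.752 4.226 2.426
vertex 0.804 3.506 1.888
endloop
endfacet
facet normal -0.174 -0.978 -0.116
outer loop
vertex 0.178 3.585 2.163
vertex 0.804 3.506 1.888
vertex 1.248 3.194 3.854
endloop
endfacet
facet normal -0.271 0.564 -0.780
outer loop
vertex 0.804 3.506 1.888
vertex 0.752 4.226 2.426
vertex 1.4 3.849 1.929
endloop
endfacet
facet normal 0.496 -0.833 -0.244
outer loop
vertex 0.804 3.506 1.888
vertex 1.4 3.849 1.929
vertex 1.248 3.194 3.854
endloop
endfacet
facet normal -0.271 0.563 -0.781
outer loop
vertex 1.4 3.849 1.929
vertex 0.752 4.226 2.426
vertex 1.616 4.413 2.261
endloop
endfacet
facet normal 0.941 -0.337 -0.040
outer loop
vertex 1.4 3.849 1.929
vertex 1.616 4.413 2.261
vertex 1.248 3.194 3.854
endloop
endfacet

endsolid


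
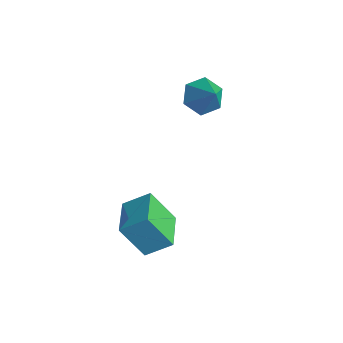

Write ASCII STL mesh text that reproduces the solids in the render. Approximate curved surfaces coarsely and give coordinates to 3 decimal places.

solid 
facet normal -0.423 -0.721 -0.549
outer loop
vertex -0.046 -2.397 -1.598
vertex -1.315 -1.538 -1.748
vertex 0.568 -1.727 -2.951
endloop
endfacet
facet normal 0.824 -0.558 0.098
outer loop
vertex 1.075 -0.862 -2.292
vertex -0.046 -2.397 -1.598
vertex 0.568 -1.727 -2.951
endloop
endfacet
facet normal -0.423 -0.721 -0.549
outer loop
vertex 0.568 -1.727 -2.951
vertex -1.315 -1.538 -1.748
vertex -0.701 -0.868 -3.101
endloop
endfacet
facet normal 0.377 0.412 -0.830
outer loop
vertex -0.701 -0.868 -3.101
vertex 1.075 -0.862 -2.292
vertex 0.568 -1.727 -2.951
endloop
endfacet
facet normal -0.377 -0.412 0.830
outer loop
vertex -0.046 -2.397 -1.598
vertex -0.808 -0.673 -1.089
vertex -1.315 -1.538 -1.748
endloop
endfacet
facet normal 0.824 -0.558 0.098
outer loop
vertex 0.461 -1.532 -0.939
vertex -0.046 -2.397 -1.598
vertex 1.075 -0.862 -2.292
endloop
endfacet
facet normal -0.377 -0.412 0.830
outer loop
vertex 0.461 -1.532 -0.939
vertex -0.808 -0.673 -1.089
vertex -0.046 -2.397 -1.598
endloop
endfacet
facet normal -0.824 0.558 -0.098
outer loop
vertex -1.315 -1.538 -1.748
vertex -0.808 -0.673 -1.089
vertex -0.701 -0.868 -3.101
endloop
endfacet
facet normal 0.377 0.412 -0.830
outer loop
vertex -0.194 -0.003 -2.442
vertex 1.075 -0.862 -2.292
vertex -0.701 -0.868 -3.101
endloop
endfacet
facet normal -0.824 0.558 -0.098
outer loop
vertex -0.701 -0.868 -3.101
vertex -0.808 -0.673 -1.089
vertex -0.194 -0.003 -2.442
endloop
endfacet
facet normal 0.423 0.721 0.549
outer loop
vertex -0.194 -0.003 -2.442
vertex 0.461 -1.532 -0.939
vertex 1.075 -0.862 -2.292
endloop
endfacet
facet normal 0.423 0.721 0.549
outer loop
vertex -0.808 -0.673 -1.089
vertex 0.461 -1.532 -0.939
vertex -0.194 -0.003 -2.442
endloop
endfacet
facet normal -0.691 0.038 -0.721
outer loop
vertex -2.357 2.357 0.529
vertex -2.864 2.756 1.036
vertex -2.344 3.177 0.56
endloop
endfacet
facet normal 0.959 -0.005 -0.282
outer loop
vertex -2.357 2.357 0.529
vertex -2.344 3.177 0.56
vertex -1.916 2.704 2.024
endloop
endfacet
facet normal -0.691 0.038 -0.721
outer loop
vertex -2.344 3.177 0.56
vertex -2.864 2.756 1.036
vertex -2.851 3.575 1.067
endloop
endfacet
facet normal 0.650 0.758 0.055
outer loop
vertex -2.344 3.177 0.56
vertex -2.851 3.575 1.067
vertex -1.916 2.704 2.024
endloop
endfacet
facet normal -0.691 0.038 -0.722
outer loop
vertex -2.851 3.575 1.067
vertex -2.864 2.756 1.036
vertex -3.37 3.155 1.542
endloop
endfacet
facet normal 0.009 0.744 0.668
outer loop
vertex -2.851 3.575 1.067
vertex -3.37 3.155 1.542
vertex -1.916 2.704 2.024
endloop
endfacet
facet normal -0.691 0.038 -0.722
outer loop
vertex -3.37 3.155 1.542
vertex -2.864 2.756 1.036
vertex -3.383 2.336 1.511
endloop
endfacet
facet normal -0.323 -0.031 0.946
outer loop
vertex -3.37 3.155 1.542
vertex -3.383 2.336 1.511
vertex -1.916 2.704 2.024
endloop
endfacet
facet normal -0.691 0.037 -0.722
outer loop
vertex -3.383 2.336 1.511
vertex -2.864 2.756 1.036
vertex -2.876 1.937 1.005
endloop
endfacet
facet normal -0.015 -0.792 0.610
outer loop
vertex -3.383 2.336 1.511
vertex -2.876 1.937 1.005
vertex -1.916 2.704 2.024
endloop
endfacet
facet normal -0.692 0.037 -0.721
outer loop
vertex -2.876 1.937 1.005
vertex -2.864 2.756 1.036
vertex -2.357 2.357 0.529
endloop
endfacet
facet normal 0.627 -0.779 -0.004
outer loop
vertex -2.876 1.937 1.005
vertex -2.357 2.357 0.529
vertex -1.916 2.704 2.024
endloop
endfacet

endsolid


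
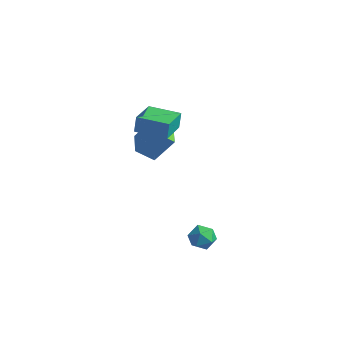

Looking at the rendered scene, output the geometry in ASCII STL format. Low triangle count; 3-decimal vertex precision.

solid 
facet normal 0.040 0.114 0.993
outer loop
vertex 4.362 -0.731 0.407
vertex 3.576 -0.918 0.46
vertex 4.135 -1.502 0.505
endloop
endfacet
facet normal 0.669 -0.103 0.736
outer loop
vertex 4.362 -0.731 0.407
vertex 4.135 -1.502 0.505
vertex 4.731 -1.318 -0.011
endloop
endfacet
facet normal 0.890 0.376 0.257
outer loop
vertex 4.362 -0.731 0.407
vertex 4.731 -1.318 -0.011
vertex 4.541 -0.62 -0.375
endloop
endfacet
facet normal 0.397 0.892 0.218
outer loop
vertex 4.362 -0.731 0.407
vertex 4.541 -0.62 -0.375
vertex 3.827 -0.373 -0.083
endloop
endfacet
facet normal -0.128 0.729 0.672
outer loop
vertex 4.362 -0.731 0.407
vertex 3.827 -0.373 -0.083
vertex 3.576 -0.918 0.46
endloop
endfacet
facet normal 0.566 -0.723 0.396
outer loop
vertex 4.731 -1.318 -0.011
vertex 4.135 -1.502 0.505
vertex 4.173 -1.867 -0.217
endloop
endfacet
facet normal -0.452 -0.370 0.812
outer loop
vertex 4.135 -1.502 0.505
vertex 3.576 -0.918 0.46
vertex 3.459 -1.62 0.075
endloop
endfacet
facet normal -0.723 0.625 0.293
outer loop
vertex 3.576 -0.918 0.46
vertex 3.827 -0.373 -0.083
vertex 3.269 -0.922 -0.289
endloop
endfacet
facet normal 0.126 0.888 -0.442
outer loop
vertex 3.827 -0.373 -0.083
vertex 4.541 -0.62 -0.375
vertex 3.865 -0.738 -0.805
endloop
endfacet
facet normal 0.924 0.054 -0.379
outer loop
vertex 4.541 -0.62 -0.375
vertex 4.731 -1.318 -0.011
vertex 4.424 -1.322 -0.76
endloop
endfacet
facet normal -0.397 -0.892 -0.218
outer loop
vertex 3.638 -1.509 -0.707
vertex 4.173 -1.867 -0.217
vertex 3.459 -1.62 0.075
endloop
endfacet
facet normal -0.890 -0.376 -0.257
outer loop
vertex 3.638 -1.509 -0.707
vertex 3.459 -1.62 0.075
vertex 3.269 -0.922 -0.289
endloop
endfacet
facet normal -0.669 0.103 -0.736
outer loop
vertex 3.638 -1.509 -0.707
vertex 3.269 -0.922 -0.289
vertex 3.865 -0.738 -0.805
endloop
endfacet
facet normal -0.040 -0.114 -0.993
outer loop
vertex 3.638 -1.509 -0.707
vertex 3.865 -0.738 -0.805
vertex 4.424 -1.322 -0.76
endloop
endfacet
facet normal 0.128 -0.729 -0.672
outer loop
vertex 3.638 -1.509 -0.707
vertex 4.424 -1.322 -0.76
vertex 4.173 -1.867 -0.217
endloop
endfacet
facet normal -0.126 -0.888 0.442
outer loop
vertex 3.459 -1.62 0.075
vertex 4.173 -1.867 -0.217
vertex 4.135 -1.502 0.505
endloop
endfacet
facet normal -0.924 -0.054 0.379
outer loop
vertex 3.269 -0.922 -0.289
vertex 3.459 -1.62 0.075
vertex 3.576 -0.918 0.46
endloop
endfacet
facet normal -0.566 0.723 -0.396
outer loop
vertex 3.865 -0.738 -0.805
vertex 3.269 -0.922 -0.289
vertex 3.827 -0.373 -0.083
endloop
endfacet
facet normal 0.452 0.370 -0.812
outer loop
vertex 4.424 -1.322 -0.76
vertex 3.865 -0.738 -0.805
vertex 4.541 -0.62 -0.375
endloop
endfacet
facet normal 0.723 -0.625 -0.293
outer loop
vertex 4.173 -1.867 -0.217
vertex 4.424 -1.322 -0.76
vertex 4.731 -1.318 -0.011
endloop
endfacet
facet normal -0.639 -0.472 0.608
outer loop
vertex -2.122 3.231 2.113
vertex -3.112 4.473 2.036
vertex -2.926 2.503 0.702
endloop
endfacet
facet normal 0.623 -0.781 0.048
outer loop
vertex -2.108 3.107 -0.076
vertex -2.122 3.231 2.113
vertex -2.926 2.503 0.702
endloop
endfacet
facet normal -0.639 -0.472 0.608
outer loop
vertex -2.926 2.503 0.702
vertex -3.112 4.473 2.036
vertex -3.916 3.745 0.625
endloop
endfacet
facet normal -0.452 -0.409 -0.793
outer loop
vertex -3.916 3.745 0.625
vertex -2.108 3.107 -0.076
vertex -2.926 2.503 0.702
endloop
endfacet
facet normal 0.452 0.409 0.793
outer loop
vertex -2.122 3.231 2.113
vertex -2.294 5.077 1.258
vertex -3.112 4.473 2.036
endloop
endfacet
facet normal 0.623 -0.781 0.048
outer loop
vertex -1.304 3.835 1.335
vertex -2.122 3.231 2.113
vertex -2.108 3.107 -0.076
endloop
endfacet
facet normal 0.452 0.409 0.793
outer loop
vertex -1.304 3.835 1.335
vertex -2.294 5.077 1.258
vertex -2.122 3.231 2.113
endloop
endfacet
facet normal -0.623 0.781 -0.048
outer loop
vertex -3.112 4.473 2.036
vertex -2.294 5.077 1.258
vertex -3.916 3.745 0.625
endloop
endfacet
facet normal -0.452 -0.409 -0.793
outer loop
vertex -3.098 4.349 -0.153
vertex -2.108 3.107 -0.076
vertex -3.916 3.745 0.625
endloop
endfacet
facet normal -0.623 0.781 -0.048
outer loop
vertex -3.916 3.745 0.625
vertex -2.294 5.077 1.258
vertex -3.098 4.349 -0.153
endloop
endfacet
facet normal 0.639 0.472 -0.608
outer loop
vertex -3.098 4.349 -0.153
vertex -1.304 3.835 1.335
vertex -2.108 3.107 -0.076
endloop
endfacet
facet normal 0.639 0.472 -0.608
outer loop
vertex -2.294 5.077 1.258
vertex -1.304 3.835 1.335
vertex -3.098 4.349 -0.153
endloop
endfacet
facet normal -0.965 -0.260 0.024
outer loop
vertex -2.357 1.897 4.17
vertex -2.832 3.615 3.712
vertex -2.314 1.648 3.192
endloop
endfacet
facet normal 0.258 -0.933 0.249
outer loop
vertex -0.548 2.125 3.148
vertex -2.357 1.897 4.17
vertex -2.314 1.648 3.192
endloop
endfacet
facet normal -0.965 -0.261 0.024
outer loop
vertex -2.314 1.648 3.192
vertex -2.832 3.615 3.712
vertex -2.789 3.365 2.734
endloop
endfacet
facet normal 0.042 -0.247 -0.968
outer loop
vertex -2.789 3.365 2.734
vertex -0.548 2.125 3.148
vertex -2.314 1.648 3.192
endloop
endfacet
facet normal -0.042 0.246 0.968
outer loop
vertex -2.357 1.897 4.17
vertex -1.066 4.092 3.668
vertex -2.832 3.615 3.712
endloop
endfacet
facet normal 0.259 -0.933 0.250
outer loop
vertex -0.591 2.375 4.126
vertex -2.357 1.897 4.17
vertex -0.548 2.125 3.148
endloop
endfacet
facet normal -0.043 0.246 0.968
outer loop
vertex -0.591 2.375 4.126
vertex -1.066 4.092 3.668
vertex -2.357 1.897 4.17
endloop
endfacet
facet normal -0.258 0.933 -0.250
outer loop
vertex -2.832 3.615 3.712
vertex -1.066 4.092 3.668
vertex -2.789 3.365 2.734
endloop
endfacet
facet normal 0.043 -0.246 -0.968
outer loop
vertex -1.023 3.843 2.69
vertex -0.548 2.125 3.148
vertex -2.789 3.365 2.734
endloop
endfacet
facet normal -0.259 0.933 -0.249
outer loop
vertex -2.789 3.365 2.734
vertex -1.066 4.092 3.668
vertex -1.023 3.843 2.69
endloop
endfacet
facet normal 0.965 0.260 -0.024
outer loop
vertex -1.023 3.843 2.69
vertex -0.591 2.375 4.126
vertex -0.548 2.125 3.148
endloop
endfacet
facet normal 0.965 0.261 -0.024
outer loop
vertex -1.066 4.092 3.668
vertex -0.591 2.375 4.126
vertex -1.023 3.843 2.69
endloop
endfacet

endsolid
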